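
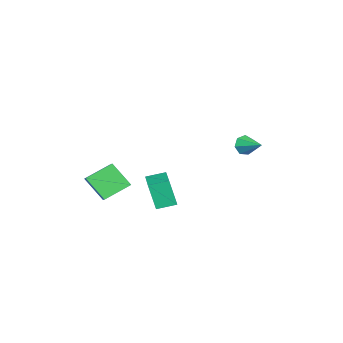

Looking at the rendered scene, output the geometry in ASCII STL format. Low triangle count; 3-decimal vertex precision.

solid 
facet normal -0.775 -0.420 -0.472
outer loop
vertex 3.563 -4.803 3.347
vertex 2.535 -3.757 4.102
vertex 3.743 -3.713 2.082
endloop
endfacet
facet normal 0.623 -0.634 -0.458
outer loop
vertex 4.425 -3.343 2.498
vertex 3.563 -4.803 3.347
vertex 3.743 -3.713 2.082
endloop
endfacet
facet normal -0.775 -0.420 -0.472
outer loop
vertex 3.743 -3.713 2.082
vertex 2.535 -3.757 4.102
vertex 2.715 -2.667 2.837
endloop
endfacet
facet normal 0.107 0.649 -0.753
outer loop
vertex 2.715 -2.667 2.837
vertex 4.425 -3.343 2.498
vertex 3.743 -3.713 2.082
endloop
endfacet
facet normal -0.107 -0.649 0.753
outer loop
vertex 3.563 -4.803 3.347
vertex 3.217 -3.387 4.518
vertex 2.535 -3.757 4.102
endloop
endfacet
facet normal 0.623 -0.634 -0.458
outer loop
vertex 4.245 -4.433 3.763
vertex 3.563 -4.803 3.347
vertex 4.425 -3.343 2.498
endloop
endfacet
facet normal -0.107 -0.649 0.753
outer loop
vertex 4.245 -4.433 3.763
vertex 3.217 -3.387 4.518
vertex 3.563 -4.803 3.347
endloop
endfacet
facet normal -0.623 0.634 0.458
outer loop
vertex 2.535 -3.757 4.102
vertex 3.217 -3.387 4.518
vertex 2.715 -2.667 2.837
endloop
endfacet
facet normal 0.107 0.649 -0.753
outer loop
vertex 3.397 -2.297 3.253
vertex 4.425 -3.343 2.498
vertex 2.715 -2.667 2.837
endloop
endfacet
facet normal -0.623 0.634 0.458
outer loop
vertex 2.715 -2.667 2.837
vertex 3.217 -3.387 4.518
vertex 3.397 -2.297 3.253
endloop
endfacet
facet normal 0.775 0.420 0.472
outer loop
vertex 3.397 -2.297 3.253
vertex 4.245 -4.433 3.763
vertex 4.425 -3.343 2.498
endloop
endfacet
facet normal 0.775 0.420 0.472
outer loop
vertex 3.217 -3.387 4.518
vertex 4.245 -4.433 3.763
vertex 3.397 -2.297 3.253
endloop
endfacet
facet normal -0.480 -0.809 -0.338
outer loop
vertex -3.546 1.097 4.116
vertex -3.758 1.453 3.565
vertex -3.183 1.08 3.641
endloop
endfacet
facet normal 0.771 -0.220 0.597
outer loop
vertex -3.546 1.097 4.116
vertex -3.183 1.08 3.641
vertex -3.062 2.627 4.055
endloop
endfacet
facet normal -0.480 -0.809 -0.338
outer loop
vertex -3.183 1.08 3.641
vertex -3.758 1.453 3.565
vertex -3.253 1.344 3.108
endloop
endfacet
facet normal 0.988 -0.038 -0.148
outer loop
vertex -3.183 1.08 3.641
vertex -3.253 1.344 3.108
vertex -3.062 2.627 4.055
endloop
endfacet
facet normal -0.481 -0.809 -0.339
outer loop
vertex -3.253 1.344 3.108
vertex -3.758 1.453 3.565
vertex -3.703 1.691 2.919
endloop
endfacet
facet normal 0.604 0.413 -0.681
outer loop
vertex -3.253 1.344 3.108
vertex -3.703 1.691 2.919
vertex -3.062 2.627 4.055
endloop
endfacet
facet normal -0.480 -0.809 -0.339
outer loop
vertex -3.703 1.691 2.919
vertex -3.758 1.453 3.565
vertex -4.195 1.858 3.217
endloop
endfacet
facet normal -0.094 0.794 -0.601
outer loop
vertex -3.703 1.691 2.919
vertex -4.195 1.858 3.217
vertex -3.062 2.627 4.055
endloop
endfacet
facet normal -0.480 -0.809 -0.338
outer loop
vertex -4.195 1.858 3.217
vertex -3.758 1.453 3.565
vertex -4.358 1.721 3.776
endloop
endfacet
facet normal -0.577 0.816 0.032
outer loop
vertex -4.195 1.858 3.217
vertex -4.358 1.721 3.776
vertex -3.062 2.627 4.055
endloop
endfacet
facet normal -0.480 -0.809 -0.338
outer loop
vertex -4.358 1.721 3.776
vertex -3.758 1.453 3.565
vertex -4.069 1.382 4.177
endloop
endfacet
facet normal -0.484 0.464 0.742
outer loop
vertex -4.358 1.721 3.776
vertex -4.069 1.382 4.177
vertex -3.062 2.627 4.055
endloop
endfacet
facet normal -0.480 -0.809 -0.338
outer loop
vertex -4.069 1.382 4.177
vertex -3.758 1.453 3.565
vertex -3.546 1.097 4.116
endloop
endfacet
facet normal 0.117 0.003 0.993
outer loop
vertex -4.069 1.382 4.177
vertex -3.546 1.097 4.116
vertex -3.062 2.627 4.055
endloop
endfacet
facet normal -0.894 -0.414 -0.173
outer loop
vertex 2.475 -1.876 3.482
vertex 1.985 -0.925 3.738
vertex 2.563 -1.405 1.903
endloop
endfacet
facet normal 0.445 -0.865 -0.233
outer loop
vertex 4.315 -0.595 2.242
vertex 2.475 -1.876 3.482
vertex 2.563 -1.405 1.903
endloop
endfacet
facet normal -0.894 -0.414 -0.173
outer loop
vertex 2.563 -1.405 1.903
vertex 1.985 -0.925 3.738
vertex 2.073 -0.454 2.159
endloop
endfacet
facet normal 0.053 0.285 -0.957
outer loop
vertex 2.073 -0.454 2.159
vertex 4.315 -0.595 2.242
vertex 2.563 -1.405 1.903
endloop
endfacet
facet normal -0.053 -0.285 0.957
outer loop
vertex 2.475 -1.876 3.482
vertex 3.737 -0.115 4.077
vertex 1.985 -0.925 3.738
endloop
endfacet
facet normal 0.445 -0.865 -0.233
outer loop
vertex 4.227 -1.066 3.821
vertex 2.475 -1.876 3.482
vertex 4.315 -0.595 2.242
endloop
endfacet
facet normal -0.053 -0.285 0.957
outer loop
vertex 4.227 -1.066 3.821
vertex 3.737 -0.115 4.077
vertex 2.475 -1.876 3.482
endloop
endfacet
facet normal -0.445 0.865 0.233
outer loop
vertex 1.985 -0.925 3.738
vertex 3.737 -0.115 4.077
vertex 2.073 -0.454 2.159
endloop
endfacet
facet normal 0.053 0.285 -0.957
outer loop
vertex 3.825 0.356 2.498
vertex 4.315 -0.595 2.242
vertex 2.073 -0.454 2.159
endloop
endfacet
facet normal -0.445 0.865 0.233
outer loop
vertex 2.073 -0.454 2.159
vertex 3.737 -0.115 4.077
vertex 3.825 0.356 2.498
endloop
endfacet
facet normal 0.894 0.414 0.173
outer loop
vertex 3.825 0.356 2.498
vertex 4.227 -1.066 3.821
vertex 4.315 -0.595 2.242
endloop
endfacet
facet normal 0.894 0.414 0.173
outer loop
vertex 3.737 -0.115 4.077
vertex 4.227 -1.066 3.821
vertex 3.825 0.356 2.498
endloop
endfacet

endsolid


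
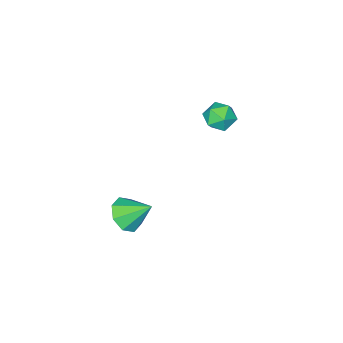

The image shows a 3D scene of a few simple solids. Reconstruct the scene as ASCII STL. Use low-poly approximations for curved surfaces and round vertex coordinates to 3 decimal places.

solid 
facet normal 0.348 -0.672 -0.654
outer loop
vertex 4.196 1.082 -2.508
vertex 3.765 1.466 -3.132
vertex 4.544 1.547 -2.801
endloop
endfacet
facet normal 0.504 0.158 0.849
outer loop
vertex 4.196 1.082 -2.508
vertex 4.544 1.547 -2.801
vertex 3.275 2.414 -2.208
endloop
endfacet
facet normal 0.348 -0.672 -0.654
outer loop
vertex 4.544 1.547 -2.801
vertex 3.765 1.466 -3.132
vertex 4.435 1.965 -3.288
endloop
endfacet
facet normal 0.637 0.649 0.415
outer loop
vertex 4.544 1.547 -2.801
vertex 4.435 1.965 -3.288
vertex 3.275 2.414 -2.208
endloop
endfacet
facet normal 0.347 -0.671 -0.655
outer loop
vertex 4.435 1.965 -3.288
vertex 3.765 1.466 -3.132
vertex 3.933 2.091 -3.683
endloop
endfacet
facet normal 0.298 0.952 -0.075
outer loop
vertex 4.435 1.965 -3.288
vertex 3.933 2.091 -3.683
vertex 3.275 2.414 -2.208
endloop
endfacet
facet normal 0.347 -0.671 -0.655
outer loop
vertex 3.933 2.091 -3.683
vertex 3.765 1.466 -3.132
vertex 3.333 1.851 -3.755
endloop
endfacet
facet normal -0.315 0.888 -0.335
outer loop
vertex 3.933 2.091 -3.683
vertex 3.333 1.851 -3.755
vertex 3.275 2.414 -2.208
endloop
endfacet
facet normal 0.346 -0.672 -0.655
outer loop
vertex 3.333 1.851 -3.755
vertex 3.765 1.466 -3.132
vertex 2.985 1.386 -3.462
endloop
endfacet
facet normal -0.842 0.496 -0.212
outer loop
vertex 3.333 1.851 -3.755
vertex 2.985 1.386 -3.462
vertex 3.275 2.414 -2.208
endloop
endfacet
facet normal 0.346 -0.672 -0.654
outer loop
vertex 2.985 1.386 -3.462
vertex 3.765 1.466 -3.132
vertex 3.094 0.968 -2.975
endloop
endfacet
facet normal -0.975 0.004 0.222
outer loop
vertex 2.985 1.386 -3.462
vertex 3.094 0.968 -2.975
vertex 3.275 2.414 -2.208
endloop
endfacet
facet normal 0.346 -0.672 -0.654
outer loop
vertex 3.094 0.968 -2.975
vertex 3.765 1.466 -3.132
vertex 3.596 0.842 -2.58
endloop
endfacet
facet normal -0.635 -0.298 0.712
outer loop
vertex 3.094 0.968 -2.975
vertex 3.596 0.842 -2.58
vertex 3.275 2.414 -2.208
endloop
endfacet
facet normal 0.347 -0.672 -0.654
outer loop
vertex 3.596 0.842 -2.58
vertex 3.765 1.466 -3.132
vertex 4.196 1.082 -2.508
endloop
endfacet
facet normal -0.023 -0.235 0.972
outer loop
vertex 3.596 0.842 -2.58
vertex 4.196 1.082 -2.508
vertex 3.275 2.414 -2.208
endloop
endfacet
facet normal -0.740 -0.669 0.064
outer loop
vertex -2.116 1.311 -0.168
vertex -1.698 0.81 -0.572
vertex -1.645 0.825 0.194
endloop
endfacet
facet normal -0.735 -0.239 0.635
outer loop
vertex -2.116 1.311 -0.168
vertex -1.645 0.825 0.194
vertex -1.688 1.558 0.42
endloop
endfacet
facet normal -0.806 0.432 0.405
outer loop
vertex -2.116 1.311 -0.168
vertex -1.688 1.558 0.42
vertex -1.768 1.995 -0.206
endloop
endfacet
facet normal -0.855 0.418 -0.307
outer loop
vertex -2.116 1.311 -0.168
vertex -1.768 1.995 -0.206
vertex -1.774 1.532 -0.819
endloop
endfacet
facet normal -0.815 -0.263 -0.517
outer loop
vertex -2.116 1.311 -0.168
vertex -1.774 1.532 -0.819
vertex -1.698 0.81 -0.572
endloop
endfacet
facet normal -0.096 -0.298 0.950
outer loop
vertex -1.688 1.558 0.42
vertex -1.645 0.825 0.194
vertex -1.006 1.208 0.379
endloop
endfacet
facet normal -0.107 -0.994 0.027
outer loop
vertex -1.645 0.825 0.194
vertex -1.698 0.81 -0.572
vertex -1.012 0.745 -0.234
endloop
endfacet
facet normal -0.228 -0.337 -0.914
outer loop
vertex -1.698 0.81 -0.572
vertex -1.774 1.532 -0.819
vertex -1.092 1.182 -0.86
endloop
endfacet
facet normal -0.292 0.765 -0.575
outer loop
vertex -1.774 1.532 -0.819
vertex -1.768 1.995 -0.206
vertex -1.135 1.915 -0.634
endloop
endfacet
facet normal -0.210 0.789 0.578
outer loop
vertex -1.768 1.995 -0.206
vertex -1.688 1.558 0.42
vertex -1.082 1.93 0.132
endloop
endfacet
facet normal 0.855 -0.418 0.307
outer loop
vertex -0.664 1.429 -0.272
vertex -1.006 1.208 0.379
vertex -1.012 0.745 -0.234
endloop
endfacet
facet normal 0.806 -0.432 -0.405
outer loop
vertex -0.664 1.429 -0.272
vertex -1.012 0.745 -0.234
vertex -1.092 1.182 -0.86
endloop
endfacet
facet normal 0.735 0.239 -0.635
outer loop
vertex -0.664 1.429 -0.272
vertex -1.092 1.182 -0.86
vertex -1.135 1.915 -0.634
endloop
endfacet
facet normal 0.740 0.669 -0.064
outer loop
vertex -0.664 1.429 -0.272
vertex -1.135 1.915 -0.634
vertex -1.082 1.93 0.132
endloop
endfacet
facet normal 0.815 0.263 0.517
outer loop
vertex -0.664 1.429 -0.272
vertex -1.082 1.93 0.132
vertex -1.006 1.208 0.379
endloop
endfacet
facet normal 0.292 -0.765 0.575
outer loop
vertex -1.012 0.745 -0.234
vertex -1.006 1.208 0.379
vertex -1.645 0.825 0.194
endloop
endfacet
facet normal 0.210 -0.789 -0.578
outer loop
vertex -1.092 1.182 -0.86
vertex -1.012 0.745 -0.234
vertex -1.698 0.81 -0.572
endloop
endfacet
facet normal 0.096 0.298 -0.950
outer loop
vertex -1.135 1.915 -0.634
vertex -1.092 1.182 -0.86
vertex -1.774 1.532 -0.819
endloop
endfacet
facet normal 0.107 0.994 -0.027
outer loop
vertex -1.082 1.93 0.132
vertex -1.135 1.915 -0.634
vertex -1.768 1.995 -0.206
endloop
endfacet
facet normal 0.228 0.337 0.914
outer loop
vertex -1.006 1.208 0.379
vertex -1.082 1.93 0.132
vertex -1.688 1.558 0.42
endloop
endfacet

endsolid


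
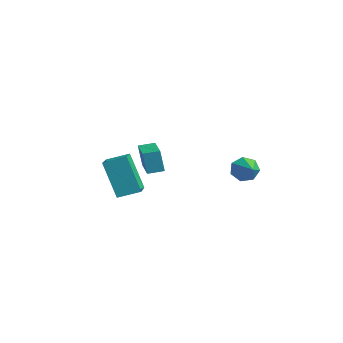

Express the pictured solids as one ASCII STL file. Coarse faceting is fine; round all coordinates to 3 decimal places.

solid 
facet normal -0.932 0.361 -0.039
outer loop
vertex 0.371 -1.423 -1.326
vertex 0.662 -0.657 -1.195
vertex 0.49 -1.252 -2.589
endloop
endfacet
facet normal -0.350 -0.923 -0.158
outer loop
vertex 2.018 -1.843 -2.525
vertex 0.371 -1.423 -1.326
vertex 0.49 -1.252 -2.589
endloop
endfacet
facet normal -0.932 0.361 -0.039
outer loop
vertex 0.49 -1.252 -2.589
vertex 0.662 -0.657 -1.195
vertex 0.781 -0.486 -2.458
endloop
endfacet
facet normal 0.093 0.133 -0.987
outer loop
vertex 0.781 -0.486 -2.458
vertex 2.018 -1.843 -2.525
vertex 0.49 -1.252 -2.589
endloop
endfacet
facet normal -0.093 -0.133 0.987
outer loop
vertex 0.371 -1.423 -1.326
vertex 2.19 -1.248 -1.131
vertex 0.662 -0.657 -1.195
endloop
endfacet
facet normal -0.350 -0.923 -0.158
outer loop
vertex 1.899 -2.014 -1.262
vertex 0.371 -1.423 -1.326
vertex 2.018 -1.843 -2.525
endloop
endfacet
facet normal -0.093 -0.133 0.987
outer loop
vertex 1.899 -2.014 -1.262
vertex 2.19 -1.248 -1.131
vertex 0.371 -1.423 -1.326
endloop
endfacet
facet normal 0.350 0.923 0.158
outer loop
vertex 0.662 -0.657 -1.195
vertex 2.19 -1.248 -1.131
vertex 0.781 -0.486 -2.458
endloop
endfacet
facet normal 0.093 0.133 -0.987
outer loop
vertex 2.309 -1.077 -2.394
vertex 2.018 -1.843 -2.525
vertex 0.781 -0.486 -2.458
endloop
endfacet
facet normal 0.350 0.923 0.158
outer loop
vertex 0.781 -0.486 -2.458
vertex 2.19 -1.248 -1.131
vertex 2.309 -1.077 -2.394
endloop
endfacet
facet normal 0.932 -0.361 0.039
outer loop
vertex 2.309 -1.077 -2.394
vertex 1.899 -2.014 -1.262
vertex 2.018 -1.843 -2.525
endloop
endfacet
facet normal 0.932 -0.361 0.039
outer loop
vertex 2.19 -1.248 -1.131
vertex 1.899 -2.014 -1.262
vertex 2.309 -1.077 -2.394
endloop
endfacet
facet normal -0.810 0.533 -0.244
outer loop
vertex 1.122 -3.517 -1.599
vertex 1.648 -2.55 -1.232
vertex 1.919 -3.206 -3.561
endloop
endfacet
facet normal -0.453 -0.833 -0.316
outer loop
vertex 3.352 -4.15 -3.128
vertex 1.122 -3.517 -1.599
vertex 1.919 -3.206 -3.561
endloop
endfacet
facet normal -0.810 0.533 -0.244
outer loop
vertex 1.919 -3.206 -3.561
vertex 1.648 -2.55 -1.232
vertex 2.444 -2.239 -3.194
endloop
endfacet
facet normal 0.373 0.145 -0.916
outer loop
vertex 2.444 -2.239 -3.194
vertex 3.352 -4.15 -3.128
vertex 1.919 -3.206 -3.561
endloop
endfacet
facet normal -0.373 -0.145 0.917
outer loop
vertex 1.122 -3.517 -1.599
vertex 3.081 -3.494 -0.799
vertex 1.648 -2.55 -1.232
endloop
endfacet
facet normal -0.453 -0.833 -0.316
outer loop
vertex 2.556 -4.461 -1.166
vertex 1.122 -3.517 -1.599
vertex 3.352 -4.15 -3.128
endloop
endfacet
facet normal -0.373 -0.146 0.917
outer loop
vertex 2.556 -4.461 -1.166
vertex 3.081 -3.494 -0.799
vertex 1.122 -3.517 -1.599
endloop
endfacet
facet normal 0.453 0.833 0.316
outer loop
vertex 1.648 -2.55 -1.232
vertex 3.081 -3.494 -0.799
vertex 2.444 -2.239 -3.194
endloop
endfacet
facet normal 0.372 0.145 -0.917
outer loop
vertex 3.878 -3.183 -2.761
vertex 3.352 -4.15 -3.128
vertex 2.444 -2.239 -3.194
endloop
endfacet
facet normal 0.453 0.833 0.316
outer loop
vertex 2.444 -2.239 -3.194
vertex 3.081 -3.494 -0.799
vertex 3.878 -3.183 -2.761
endloop
endfacet
facet normal 0.810 -0.533 0.244
outer loop
vertex 3.878 -3.183 -2.761
vertex 2.556 -4.461 -1.166
vertex 3.352 -4.15 -3.128
endloop
endfacet
facet normal 0.810 -0.533 0.245
outer loop
vertex 3.081 -3.494 -0.799
vertex 2.556 -4.461 -1.166
vertex 3.878 -3.183 -2.761
endloop
endfacet
facet normal -0.919 0.226 -0.323
outer loop
vertex 3.704 2.923 -3.26
vertex 3.412 2.624 -2.637
vertex 3.629 3.332 -2.76
endloop
endfacet
facet normal 0.762 0.552 -0.337
outer loop
vertex 3.704 2.923 -3.26
vertex 3.629 3.332 -2.76
vertex 4.588 2.336 -2.223
endloop
endfacet
facet normal -0.919 0.226 -0.323
outer loop
vertex 3.629 3.332 -2.76
vertex 3.412 2.624 -2.637
vertex 3.39 3.208 -2.167
endloop
endfacet
facet normal 0.556 0.740 0.379
outer loop
vertex 3.629 3.332 -2.76
vertex 3.39 3.208 -2.167
vertex 4.588 2.336 -2.223
endloop
endfacet
facet normal -0.919 0.226 -0.324
outer loop
vertex 3.39 3.208 -2.167
vertex 3.412 2.624 -2.637
vertex 3.167 2.645 -1.928
endloop
endfacet
facet normal 0.255 0.291 0.922
outer loop
vertex 3.39 3.208 -2.167
vertex 3.167 2.645 -1.928
vertex 4.588 2.336 -2.223
endloop
endfacet
facet normal -0.919 0.225 -0.324
outer loop
vertex 3.167 2.645 -1.928
vertex 3.412 2.624 -2.637
vertex 3.129 2.066 -2.223
endloop
endfacet
facet normal 0.085 -0.457 0.886
outer loop
vertex 3.167 2.645 -1.928
vertex 3.129 2.066 -2.223
vertex 4.588 2.336 -2.223
endloop
endfacet
facet normal -0.919 0.226 -0.324
outer loop
vertex 3.129 2.066 -2.223
vertex 3.412 2.624 -2.637
vertex 3.304 1.908 -2.83
endloop
endfacet
facet normal 0.174 -0.940 0.295
outer loop
vertex 3.129 2.066 -2.223
vertex 3.304 1.908 -2.83
vertex 4.588 2.336 -2.223
endloop
endfacet
facet normal -0.919 0.226 -0.324
outer loop
vertex 3.304 1.908 -2.83
vertex 3.412 2.624 -2.637
vertex 3.56 2.289 -3.291
endloop
endfacet
facet normal 0.455 -0.794 -0.403
outer loop
vertex 3.304 1.908 -2.83
vertex 3.56 2.289 -3.291
vertex 4.588 2.336 -2.223
endloop
endfacet
facet normal -0.919 0.225 -0.323
outer loop
vertex 3.56 2.289 -3.291
vertex 3.412 2.624 -2.637
vertex 3.704 2.923 -3.26
endloop
endfacet
facet normal 0.717 -0.129 -0.685
outer loop
vertex 3.56 2.289 -3.291
vertex 3.704 2.923 -3.26
vertex 4.588 2.336 -2.223
endloop
endfacet

endsolid


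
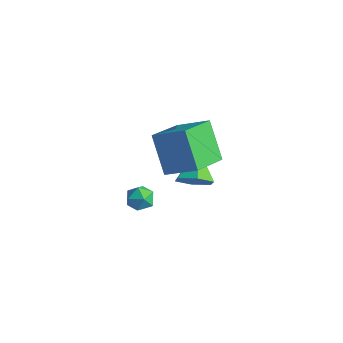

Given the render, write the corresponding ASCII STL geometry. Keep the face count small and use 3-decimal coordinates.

solid 
facet normal -0.923 0.382 -0.039
outer loop
vertex -4.299 1.066 -4.282
vertex -4.483 0.689 -3.626
vertex -4.187 1.408 -3.592
endloop
endfacet
facet normal -0.452 0.826 -0.336
outer loop
vertex -4.299 1.066 -4.282
vertex -4.187 1.408 -3.592
vertex -3.65 1.474 -4.151
endloop
endfacet
facet normal -0.125 0.478 -0.869
outer loop
vertex -4.299 1.066 -4.282
vertex -3.65 1.474 -4.151
vertex -3.613 0.795 -4.53
endloop
endfacet
facet normal -0.397 -0.180 -0.900
outer loop
vertex -4.299 1.066 -4.282
vertex -3.613 0.795 -4.53
vertex -4.128 0.31 -4.206
endloop
endfacet
facet normal -0.890 -0.240 -0.388
outer loop
vertex -4.299 1.066 -4.282
vertex -4.128 0.31 -4.206
vertex -4.483 0.689 -3.626
endloop
endfacet
facet normal 0.039 0.987 0.154
outer loop
vertex -3.65 1.474 -4.151
vertex -4.187 1.408 -3.592
vertex -3.432 1.35 -3.414
endloop
endfacet
facet normal -0.724 0.268 0.636
outer loop
vertex -4.187 1.408 -3.592
vertex -4.483 0.689 -3.626
vertex -3.947 0.865 -3.09
endloop
endfacet
facet normal -0.669 -0.739 0.074
outer loop
vertex -4.483 0.689 -3.626
vertex -4.128 0.31 -4.206
vertex -3.91 0.186 -3.469
endloop
endfacet
facet normal 0.129 -0.642 -0.756
outer loop
vertex -4.128 0.31 -4.206
vertex -3.613 0.795 -4.53
vertex -3.373 0.252 -4.028
endloop
endfacet
facet normal 0.566 0.425 -0.706
outer loop
vertex -3.613 0.795 -4.53
vertex -3.65 1.474 -4.151
vertex -3.077 0.971 -3.994
endloop
endfacet
facet normal 0.397 0.180 0.900
outer loop
vertex -3.261 0.594 -3.338
vertex -3.432 1.35 -3.414
vertex -3.947 0.865 -3.09
endloop
endfacet
facet normal 0.125 -0.478 0.869
outer loop
vertex -3.261 0.594 -3.338
vertex -3.947 0.865 -3.09
vertex -3.91 0.186 -3.469
endloop
endfacet
facet normal 0.452 -0.826 0.336
outer loop
vertex -3.261 0.594 -3.338
vertex -3.91 0.186 -3.469
vertex -3.373 0.252 -4.028
endloop
endfacet
facet normal 0.923 -0.382 0.039
outer loop
vertex -3.261 0.594 -3.338
vertex -3.373 0.252 -4.028
vertex -3.077 0.971 -3.994
endloop
endfacet
facet normal 0.890 0.240 0.388
outer loop
vertex -3.261 0.594 -3.338
vertex -3.077 0.971 -3.994
vertex -3.432 1.35 -3.414
endloop
endfacet
facet normal -0.129 0.642 0.756
outer loop
vertex -3.947 0.865 -3.09
vertex -3.432 1.35 -3.414
vertex -4.187 1.408 -3.592
endloop
endfacet
facet normal -0.566 -0.425 0.706
outer loop
vertex -3.91 0.186 -3.469
vertex -3.947 0.865 -3.09
vertex -4.483 0.689 -3.626
endloop
endfacet
facet normal -0.039 -0.987 -0.154
outer loop
vertex -3.373 0.252 -4.028
vertex -3.91 0.186 -3.469
vertex -4.128 0.31 -4.206
endloop
endfacet
facet normal 0.724 -0.268 -0.636
outer loop
vertex -3.077 0.971 -3.994
vertex -3.373 0.252 -4.028
vertex -3.613 0.795 -4.53
endloop
endfacet
facet normal 0.669 0.739 -0.074
outer loop
vertex -3.432 1.35 -3.414
vertex -3.077 0.971 -3.994
vertex -3.65 1.474 -4.151
endloop
endfacet
facet normal -0.789 -0.342 -0.511
outer loop
vertex -2.583 0.476 2.213
vertex -2.891 2.382 1.413
vertex -1.288 -0.015 0.542
endloop
endfacet
facet normal 0.148 -0.912 0.383
outer loop
vertex 0.171 0.618 1.487
vertex -2.583 0.476 2.213
vertex -1.288 -0.015 0.542
endloop
endfacet
facet normal -0.789 -0.342 -0.510
outer loop
vertex -1.288 -0.015 0.542
vertex -2.891 2.382 1.413
vertex -1.597 1.891 -0.258
endloop
endfacet
facet normal 0.597 -0.226 -0.770
outer loop
vertex -1.597 1.891 -0.258
vertex 0.171 0.618 1.487
vertex -1.288 -0.015 0.542
endloop
endfacet
facet normal -0.597 0.227 0.770
outer loop
vertex -2.583 0.476 2.213
vertex -1.432 3.015 2.358
vertex -2.891 2.382 1.413
endloop
endfacet
facet normal 0.148 -0.912 0.382
outer loop
vertex -1.123 1.109 3.158
vertex -2.583 0.476 2.213
vertex 0.171 0.618 1.487
endloop
endfacet
facet normal -0.597 0.226 0.770
outer loop
vertex -1.123 1.109 3.158
vertex -1.432 3.015 2.358
vertex -2.583 0.476 2.213
endloop
endfacet
facet normal -0.148 0.912 -0.383
outer loop
vertex -2.891 2.382 1.413
vertex -1.432 3.015 2.358
vertex -1.597 1.891 -0.258
endloop
endfacet
facet normal 0.597 -0.227 -0.770
outer loop
vertex -0.137 2.524 0.687
vertex 0.171 0.618 1.487
vertex -1.597 1.891 -0.258
endloop
endfacet
facet normal -0.148 0.912 -0.383
outer loop
vertex -1.597 1.891 -0.258
vertex -1.432 3.015 2.358
vertex -0.137 2.524 0.687
endloop
endfacet
facet normal 0.789 0.342 0.511
outer loop
vertex -0.137 2.524 0.687
vertex -1.123 1.109 3.158
vertex 0.171 0.618 1.487
endloop
endfacet
facet normal 0.789 0.342 0.511
outer loop
vertex -1.432 3.015 2.358
vertex -1.123 1.109 3.158
vertex -0.137 2.524 0.687
endloop
endfacet
facet normal 0.521 -0.656 -0.546
outer loop
vertex -0.885 1.69 -0.721
vertex -1.355 1.98 -1.518
vertex -0.53 2.417 -1.255
endloop
endfacet
facet normal 0.488 0.349 0.800
outer loop
vertex -0.885 1.69 -0.721
vertex -0.53 2.417 -1.255
vertex -2.325 3.2 -0.502
endloop
endfacet
facet normal 0.521 -0.655 -0.547
outer loop
vertex -0.53 2.417 -1.255
vertex -1.355 1.98 -1.518
vertex -1.0 2.708 -2.052
endloop
endfacet
facet normal 0.426 0.901 0.078
outer loop
vertex -0.53 2.417 -1.255
vertex -1.0 2.708 -2.052
vertex -2.325 3.2 -0.502
endloop
endfacet
facet normal 0.521 -0.655 -0.547
outer loop
vertex -1.0 2.708 -2.052
vertex -1.355 1.98 -1.518
vertex -1.825 2.271 -2.315
endloop
endfacet
facet normal -0.277 0.822 -0.498
outer loop
vertex -1.0 2.708 -2.052
vertex -1.825 2.271 -2.315
vertex -2.325 3.2 -0.502
endloop
endfacet
facet normal 0.521 -0.655 -0.547
outer loop
vertex -1.825 2.271 -2.315
vertex -1.355 1.98 -1.518
vertex -2.18 1.543 -1.781
endloop
endfacet
facet normal -0.917 0.190 -0.350
outer loop
vertex -1.825 2.271 -2.315
vertex -2.18 1.543 -1.781
vertex -2.325 3.2 -0.502
endloop
endfacet
facet normal 0.521 -0.656 -0.546
outer loop
vertex -2.18 1.543 -1.781
vertex -1.355 1.98 -1.518
vertex -1.71 1.253 -0.984
endloop
endfacet
facet normal -0.855 -0.362 0.372
outer loop
vertex -2.18 1.543 -1.781
vertex -1.71 1.253 -0.984
vertex -2.325 3.2 -0.502
endloop
endfacet
facet normal 0.521 -0.656 -0.546
outer loop
vertex -1.71 1.253 -0.984
vertex -1.355 1.98 -1.518
vertex -0.885 1.69 -0.721
endloop
endfacet
facet normal -0.152 -0.283 0.947
outer loop
vertex -1.71 1.253 -0.984
vertex -0.885 1.69 -0.721
vertex -2.325 3.2 -0.502
endloop
endfacet

endsolid


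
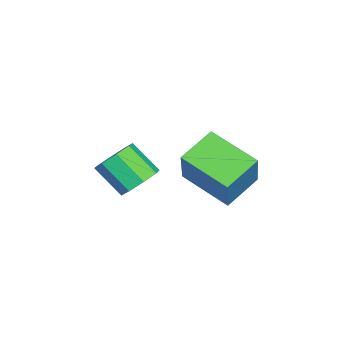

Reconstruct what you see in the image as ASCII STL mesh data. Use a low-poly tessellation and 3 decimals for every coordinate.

solid 
facet normal 0.269 0.691 -0.672
outer loop
vertex -1.358 -1.412 -0.838
vertex -1.829 -0.903 -0.503
vertex -1.09 -1.103 -0.413
endloop
endfacet
facet normal 0.849 -0.498 -0.173
outer loop
vertex -1.358 -1.412 -0.838
vertex -1.09 -1.103 -0.413
vertex -1.721 -2.345 0.067
endloop
endfacet
facet normal 0.849 -0.499 -0.174
outer loop
vertex -1.721 -2.345 0.067
vertex -1.09 -1.103 -0.413
vertex -1.453 -2.037 0.492
endloop
endfacet
facet normal -0.268 -0.692 0.670
outer loop
vertex -1.721 -2.345 0.067
vertex -1.453 -2.037 0.492
vertex -2.191 -1.837 0.403
endloop
endfacet
facet normal 0.269 0.691 -0.671
outer loop
vertex -1.09 -1.103 -0.413
vertex -1.829 -0.903 -0.503
vertex -1.255 -0.678 -0.041
endloop
endfacet
facet normal 0.921 0.018 0.388
outer loop
vertex -1.09 -1.103 -0.413
vertex -1.255 -0.678 -0.041
vertex -1.453 -2.037 0.492
endloop
endfacet
facet normal 0.922 0.018 0.388
outer loop
vertex -1.453 -2.037 0.492
vertex -1.255 -0.678 -0.041
vertex -1.618 -1.611 0.865
endloop
endfacet
facet normal -0.268 -0.691 0.671
outer loop
vertex -1.453 -2.037 0.492
vertex -1.618 -1.611 0.865
vertex -2.191 -1.837 0.403
endloop
endfacet
facet normal 0.269 0.691 -0.671
outer loop
vertex -1.255 -0.678 -0.041
vertex -1.829 -0.903 -0.503
vertex -1.756 -0.384 0.061
endloop
endfacet
facet normal 0.454 0.523 0.721
outer loop
vertex -1.255 -0.678 -0.041
vertex -1.756 -0.384 0.061
vertex -1.618 -1.611 0.865
endloop
endfacet
facet normal 0.453 0.524 0.721
outer loop
vertex -1.618 -1.611 0.865
vertex -1.756 -0.384 0.061
vertex -2.119 -1.318 0.967
endloop
endfacet
facet normal -0.268 -0.692 0.671
outer loop
vertex -1.618 -1.611 0.865
vertex -2.119 -1.318 0.967
vertex -2.191 -1.837 0.403
endloop
endfacet
facet normal 0.268 0.691 -0.671
outer loop
vertex -1.756 -0.384 0.061
vertex -1.829 -0.903 -0.503
vertex -2.299 -0.395 -0.167
endloop
endfacet
facet normal -0.280 0.722 0.632
outer loop
vertex -1.756 -0.384 0.061
vertex -2.299 -0.395 -0.167
vertex -2.119 -1.318 0.967
endloop
endfacet
facet normal -0.280 0.722 0.632
outer loop
vertex -2.119 -1.318 0.967
vertex -2.299 -0.395 -0.167
vertex -2.662 -1.328 0.738
endloop
endfacet
facet normal -0.270 -0.691 0.670
outer loop
vertex -2.119 -1.318 0.967
vertex -2.662 -1.328 0.738
vertex -2.191 -1.837 0.403
endloop
endfacet
facet normal 0.268 0.692 -0.670
outer loop
vertex -2.299 -0.395 -0.167
vertex -1.829 -0.903 -0.503
vertex -2.567 -0.703 -0.592
endloop
endfacet
facet normal -0.849 0.499 0.174
outer loop
vertex -2.299 -0.395 -0.167
vertex -2.567 -0.703 -0.592
vertex -2.662 -1.328 0.738
endloop
endfacet
facet normal -0.850 0.498 0.173
outer loop
vertex -2.662 -1.328 0.738
vertex -2.567 -0.703 -0.592
vertex -2.93 -1.637 0.313
endloop
endfacet
facet normal -0.269 -0.691 0.672
outer loop
vertex -2.662 -1.328 0.738
vertex -2.93 -1.637 0.313
vertex -2.191 -1.837 0.403
endloop
endfacet
facet normal 0.268 0.691 -0.671
outer loop
vertex -2.567 -0.703 -0.592
vertex -1.829 -0.903 -0.503
vertex -2.402 -1.129 -0.965
endloop
endfacet
facet normal -0.922 -0.017 -0.388
outer loop
vertex -2.567 -0.703 -0.592
vertex -2.402 -1.129 -0.965
vertex -2.93 -1.637 0.313
endloop
endfacet
facet normal -0.922 -0.018 -0.388
outer loop
vertex -2.93 -1.637 0.313
vertex -2.402 -1.129 -0.965
vertex -2.765 -2.062 -0.059
endloop
endfacet
facet normal -0.269 -0.691 0.671
outer loop
vertex -2.93 -1.637 0.313
vertex -2.765 -2.062 -0.059
vertex -2.191 -1.837 0.403
endloop
endfacet
facet normal 0.268 0.692 -0.671
outer loop
vertex -2.402 -1.129 -0.965
vertex -1.829 -0.903 -0.503
vertex -1.901 -1.422 -1.067
endloop
endfacet
facet normal -0.453 -0.524 -0.721
outer loop
vertex -2.402 -1.129 -0.965
vertex -1.901 -1.422 -1.067
vertex -2.765 -2.062 -0.059
endloop
endfacet
facet normal -0.454 -0.523 -0.721
outer loop
vertex -2.765 -2.062 -0.059
vertex -1.901 -1.422 -1.067
vertex -2.264 -2.356 -0.161
endloop
endfacet
facet normal -0.269 -0.691 0.671
outer loop
vertex -2.765 -2.062 -0.059
vertex -2.264 -2.356 -0.161
vertex -2.191 -1.837 0.403
endloop
endfacet
facet normal 0.270 0.691 -0.670
outer loop
vertex -1.901 -1.422 -1.067
vertex -1.829 -0.903 -0.503
vertex -1.358 -1.412 -0.838
endloop
endfacet
facet normal 0.280 -0.722 -0.632
outer loop
vertex -1.901 -1.422 -1.067
vertex -1.358 -1.412 -0.838
vertex -2.264 -2.356 -0.161
endloop
endfacet
facet normal 0.280 -0.722 -0.632
outer loop
vertex -2.264 -2.356 -0.161
vertex -1.358 -1.412 -0.838
vertex -1.721 -2.345 0.067
endloop
endfacet
facet normal -0.268 -0.691 0.671
outer loop
vertex -2.264 -2.356 -0.161
vertex -1.721 -2.345 0.067
vertex -2.191 -1.837 0.403
endloop
endfacet
facet normal -0.534 -0.073 -0.842
outer loop
vertex -2.136 0.362 -0.239
vertex -3.182 1.113 0.359
vertex -1.364 1.935 -0.864
endloop
endfacet
facet normal 0.737 -0.529 -0.421
outer loop
vertex -0.398 2.067 0.661
vertex -2.136 0.362 -0.239
vertex -1.364 1.935 -0.864
endloop
endfacet
facet normal -0.534 -0.073 -0.842
outer loop
vertex -1.364 1.935 -0.864
vertex -3.182 1.113 0.359
vertex -2.41 2.686 -0.266
endloop
endfacet
facet normal 0.415 0.846 -0.336
outer loop
vertex -2.41 2.686 -0.266
vertex -0.398 2.067 0.661
vertex -1.364 1.935 -0.864
endloop
endfacet
facet normal -0.415 -0.846 0.336
outer loop
vertex -2.136 0.362 -0.239
vertex -2.216 1.245 1.884
vertex -3.182 1.113 0.359
endloop
endfacet
facet normal 0.737 -0.529 -0.421
outer loop
vertex -1.17 0.494 1.286
vertex -2.136 0.362 -0.239
vertex -0.398 2.067 0.661
endloop
endfacet
facet normal -0.415 -0.846 0.336
outer loop
vertex -1.17 0.494 1.286
vertex -2.216 1.245 1.884
vertex -2.136 0.362 -0.239
endloop
endfacet
facet normal -0.737 0.529 0.421
outer loop
vertex -3.182 1.113 0.359
vertex -2.216 1.245 1.884
vertex -2.41 2.686 -0.266
endloop
endfacet
facet normal 0.415 0.846 -0.336
outer loop
vertex -1.444 2.818 1.259
vertex -0.398 2.067 0.661
vertex -2.41 2.686 -0.266
endloop
endfacet
facet normal -0.737 0.529 0.421
outer loop
vertex -2.41 2.686 -0.266
vertex -2.216 1.245 1.884
vertex -1.444 2.818 1.259
endloop
endfacet
facet normal 0.534 0.073 0.842
outer loop
vertex -1.444 2.818 1.259
vertex -1.17 0.494 1.286
vertex -0.398 2.067 0.661
endloop
endfacet
facet normal 0.534 0.073 0.842
outer loop
vertex -2.216 1.245 1.884
vertex -1.17 0.494 1.286
vertex -1.444 2.818 1.259
endloop
endfacet

endsolid


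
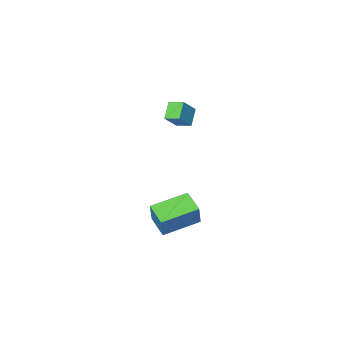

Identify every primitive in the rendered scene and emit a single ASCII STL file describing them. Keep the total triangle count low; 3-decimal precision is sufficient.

solid 
facet normal -0.971 0.122 0.204
outer loop
vertex 1.993 -1.646 -1.48
vertex 2.065 -0.419 -1.871
vertex 1.663 -2.051 -2.811
endloop
endfacet
facet normal -0.056 -0.951 0.303
outer loop
vertex 3.655 -2.301 -3.229
vertex 1.993 -1.646 -1.48
vertex 1.663 -2.051 -2.811
endloop
endfacet
facet normal -0.971 0.122 0.204
outer loop
vertex 1.663 -2.051 -2.811
vertex 2.065 -0.419 -1.871
vertex 1.735 -0.824 -3.203
endloop
endfacet
facet normal -0.231 -0.284 -0.931
outer loop
vertex 1.735 -0.824 -3.203
vertex 3.655 -2.301 -3.229
vertex 1.663 -2.051 -2.811
endloop
endfacet
facet normal 0.231 0.283 0.931
outer loop
vertex 1.993 -1.646 -1.48
vertex 4.057 -0.669 -2.289
vertex 2.065 -0.419 -1.871
endloop
endfacet
facet normal -0.056 -0.951 0.303
outer loop
vertex 3.985 -1.896 -1.897
vertex 1.993 -1.646 -1.48
vertex 3.655 -2.301 -3.229
endloop
endfacet
facet normal 0.230 0.284 0.931
outer loop
vertex 3.985 -1.896 -1.897
vertex 4.057 -0.669 -2.289
vertex 1.993 -1.646 -1.48
endloop
endfacet
facet normal 0.056 0.951 -0.303
outer loop
vertex 2.065 -0.419 -1.871
vertex 4.057 -0.669 -2.289
vertex 1.735 -0.824 -3.203
endloop
endfacet
facet normal -0.230 -0.283 -0.931
outer loop
vertex 3.727 -1.074 -3.62
vertex 3.655 -2.301 -3.229
vertex 1.735 -0.824 -3.203
endloop
endfacet
facet normal 0.056 0.951 -0.303
outer loop
vertex 1.735 -0.824 -3.203
vertex 4.057 -0.669 -2.289
vertex 3.727 -1.074 -3.62
endloop
endfacet
facet normal 0.971 -0.122 -0.204
outer loop
vertex 3.727 -1.074 -3.62
vertex 3.985 -1.896 -1.897
vertex 3.655 -2.301 -3.229
endloop
endfacet
facet normal 0.971 -0.122 -0.204
outer loop
vertex 4.057 -0.669 -2.289
vertex 3.985 -1.896 -1.897
vertex 3.727 -1.074 -3.62
endloop
endfacet
facet normal -0.514 0.809 0.285
outer loop
vertex 1.732 -2.512 4.555
vertex 2.315 -1.912 3.903
vertex 0.948 -2.701 3.68
endloop
endfacet
facet normal -0.549 -0.567 0.614
outer loop
vertex 1.385 -3.388 3.437
vertex 1.732 -2.512 4.555
vertex 0.948 -2.701 3.68
endloop
endfacet
facet normal -0.514 0.809 0.286
outer loop
vertex 0.948 -2.701 3.68
vertex 2.315 -1.912 3.903
vertex 1.531 -2.1 3.028
endloop
endfacet
facet normal -0.659 -0.159 -0.735
outer loop
vertex 1.531 -2.1 3.028
vertex 1.385 -3.388 3.437
vertex 0.948 -2.701 3.68
endloop
endfacet
facet normal 0.659 0.159 0.735
outer loop
vertex 1.732 -2.512 4.555
vertex 2.752 -2.599 3.66
vertex 2.315 -1.912 3.903
endloop
endfacet
facet normal -0.550 -0.566 0.614
outer loop
vertex 2.169 -3.2 4.312
vertex 1.732 -2.512 4.555
vertex 1.385 -3.388 3.437
endloop
endfacet
facet normal 0.659 0.159 0.735
outer loop
vertex 2.169 -3.2 4.312
vertex 2.752 -2.599 3.66
vertex 1.732 -2.512 4.555
endloop
endfacet
facet normal 0.549 0.567 -0.614
outer loop
vertex 2.315 -1.912 3.903
vertex 2.752 -2.599 3.66
vertex 1.531 -2.1 3.028
endloop
endfacet
facet normal -0.659 -0.159 -0.735
outer loop
vertex 1.968 -2.788 2.785
vertex 1.385 -3.388 3.437
vertex 1.531 -2.1 3.028
endloop
endfacet
facet normal 0.549 0.566 -0.615
outer loop
vertex 1.531 -2.1 3.028
vertex 2.752 -2.599 3.66
vertex 1.968 -2.788 2.785
endloop
endfacet
facet normal 0.513 -0.809 -0.286
outer loop
vertex 1.968 -2.788 2.785
vertex 2.169 -3.2 4.312
vertex 1.385 -3.388 3.437
endloop
endfacet
facet normal 0.514 -0.809 -0.286
outer loop
vertex 2.752 -2.599 3.66
vertex 2.169 -3.2 4.312
vertex 1.968 -2.788 2.785
endloop
endfacet

endsolid


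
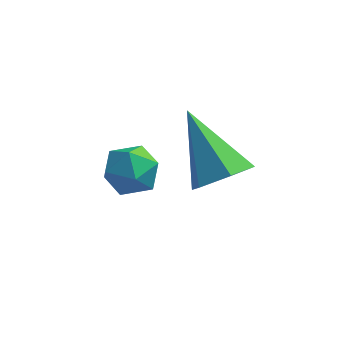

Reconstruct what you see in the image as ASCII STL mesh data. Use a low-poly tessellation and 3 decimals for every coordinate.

solid 
facet normal 0.553 -0.498 -0.668
outer loop
vertex 4.73 -3.031 -0.692
vertex 4.435 -2.538 -1.304
vertex 5.132 -2.321 -0.889
endloop
endfacet
facet normal 0.461 -0.015 0.887
outer loop
vertex 4.73 -3.031 -0.692
vertex 5.132 -2.321 -0.889
vertex 3.285 -1.502 0.084
endloop
endfacet
facet normal 0.553 -0.499 -0.668
outer loop
vertex 5.132 -2.321 -0.889
vertex 4.435 -2.538 -1.304
vertex 4.837 -1.827 -1.502
endloop
endfacet
facet normal 0.531 0.766 0.362
outer loop
vertex 5.132 -2.321 -0.889
vertex 4.837 -1.827 -1.502
vertex 3.285 -1.502 0.084
endloop
endfacet
facet normal 0.553 -0.499 -0.667
outer loop
vertex 4.837 -1.827 -1.502
vertex 4.435 -2.538 -1.304
vertex 4.14 -2.045 -1.917
endloop
endfacet
facet normal -0.114 0.945 -0.305
outer loop
vertex 4.837 -1.827 -1.502
vertex 4.14 -2.045 -1.917
vertex 3.285 -1.502 0.084
endloop
endfacet
facet normal 0.553 -0.498 -0.667
outer loop
vertex 4.14 -2.045 -1.917
vertex 4.435 -2.538 -1.304
vertex 3.738 -2.755 -1.72
endloop
endfacet
facet normal -0.826 0.344 -0.446
outer loop
vertex 4.14 -2.045 -1.917
vertex 3.738 -2.755 -1.72
vertex 3.285 -1.502 0.084
endloop
endfacet
facet normal 0.553 -0.498 -0.668
outer loop
vertex 3.738 -2.755 -1.72
vertex 4.435 -2.538 -1.304
vertex 4.033 -3.249 -1.107
endloop
endfacet
facet normal -0.896 -0.437 0.079
outer loop
vertex 3.738 -2.755 -1.72
vertex 4.033 -3.249 -1.107
vertex 3.285 -1.502 0.084
endloop
endfacet
facet normal 0.553 -0.498 -0.668
outer loop
vertex 4.033 -3.249 -1.107
vertex 4.435 -2.538 -1.304
vertex 4.73 -3.031 -0.692
endloop
endfacet
facet normal -0.252 -0.616 0.746
outer loop
vertex 4.033 -3.249 -1.107
vertex 4.73 -3.031 -0.692
vertex 3.285 -1.502 0.084
endloop
endfacet
facet normal -0.455 0.851 0.262
outer loop
vertex 1.492 -0.586 -3.103
vertex 1.166 -0.961 -2.451
vertex 1.895 -0.59 -2.389
endloop
endfacet
facet normal 0.155 0.984 -0.082
outer loop
vertex 1.492 -0.586 -3.103
vertex 1.895 -0.59 -2.389
vertex 2.303 -0.713 -3.09
endloop
endfacet
facet normal 0.118 0.678 -0.726
outer loop
vertex 1.492 -0.586 -3.103
vertex 2.303 -0.713 -3.09
vertex 1.825 -1.16 -3.585
endloop
endfacet
facet normal -0.516 0.355 -0.779
outer loop
vertex 1.492 -0.586 -3.103
vertex 1.825 -1.16 -3.585
vertex 1.123 -1.313 -3.19
endloop
endfacet
facet normal -0.870 0.462 -0.169
outer loop
vertex 1.492 -0.586 -3.103
vertex 1.123 -1.313 -3.19
vertex 1.166 -0.961 -2.451
endloop
endfacet
facet normal 0.686 0.672 0.281
outer loop
vertex 2.303 -0.713 -3.09
vertex 1.895 -0.59 -2.389
vertex 2.477 -1.167 -2.43
endloop
endfacet
facet normal -0.303 0.456 0.837
outer loop
vertex 1.895 -0.59 -2.389
vertex 1.166 -0.961 -2.451
vertex 1.775 -1.32 -2.035
endloop
endfacet
facet normal -0.975 -0.172 0.139
outer loop
vertex 1.166 -0.961 -2.451
vertex 1.123 -1.313 -3.19
vertex 1.297 -1.767 -2.53
endloop
endfacet
facet normal -0.402 -0.345 -0.848
outer loop
vertex 1.123 -1.313 -3.19
vertex 1.825 -1.16 -3.585
vertex 1.705 -1.89 -3.231
endloop
endfacet
facet normal 0.624 0.176 -0.761
outer loop
vertex 1.825 -1.16 -3.585
vertex 2.303 -0.713 -3.09
vertex 2.434 -1.519 -3.169
endloop
endfacet
facet normal 0.516 -0.355 0.779
outer loop
vertex 2.108 -1.894 -2.517
vertex 2.477 -1.167 -2.43
vertex 1.775 -1.32 -2.035
endloop
endfacet
facet normal -0.118 -0.678 0.726
outer loop
vertex 2.108 -1.894 -2.517
vertex 1.775 -1.32 -2.035
vertex 1.297 -1.767 -2.53
endloop
endfacet
facet normal -0.155 -0.984 0.082
outer loop
vertex 2.108 -1.894 -2.517
vertex 1.297 -1.767 -2.53
vertex 1.705 -1.89 -3.231
endloop
endfacet
facet normal 0.455 -0.851 -0.262
outer loop
vertex 2.108 -1.894 -2.517
vertex 1.705 -1.89 -3.231
vertex 2.434 -1.519 -3.169
endloop
endfacet
facet normal 0.870 -0.462 0.169
outer loop
vertex 2.108 -1.894 -2.517
vertex 2.434 -1.519 -3.169
vertex 2.477 -1.167 -2.43
endloop
endfacet
facet normal 0.402 0.345 0.848
outer loop
vertex 1.775 -1.32 -2.035
vertex 2.477 -1.167 -2.43
vertex 1.895 -0.59 -2.389
endloop
endfacet
facet normal -0.624 -0.176 0.761
outer loop
vertex 1.297 -1.767 -2.53
vertex 1.775 -1.32 -2.035
vertex 1.166 -0.961 -2.451
endloop
endfacet
facet normal -0.686 -0.672 -0.281
outer loop
vertex 1.705 -1.89 -3.231
vertex 1.297 -1.767 -2.53
vertex 1.123 -1.313 -3.19
endloop
endfacet
facet normal 0.303 -0.456 -0.837
outer loop
vertex 2.434 -1.519 -3.169
vertex 1.705 -1.89 -3.231
vertex 1.825 -1.16 -3.585
endloop
endfacet
facet normal 0.975 0.172 -0.139
outer loop
vertex 2.477 -1.167 -2.43
vertex 2.434 -1.519 -3.169
vertex 2.303 -0.713 -3.09
endloop
endfacet

endsolid


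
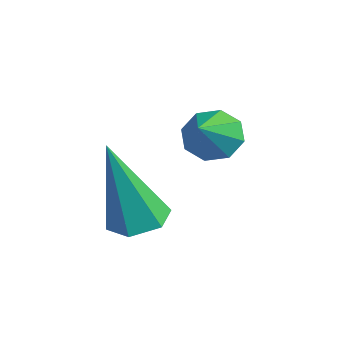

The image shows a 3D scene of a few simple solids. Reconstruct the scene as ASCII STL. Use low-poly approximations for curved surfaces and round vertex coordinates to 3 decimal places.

solid 
facet normal -0.653 0.518 -0.552
outer loop
vertex -0.923 2.468 -0.189
vertex -1.123 2.702 0.267
vertex -0.723 2.825 -0.091
endloop
endfacet
facet normal 0.801 -0.307 -0.514
outer loop
vertex -0.923 2.468 -0.189
vertex -0.723 2.825 -0.091
vertex -0.357 2.098 0.913
endloop
endfacet
facet normal -0.654 0.516 -0.553
outer loop
vertex -0.723 2.825 -0.091
vertex -1.123 2.702 0.267
vertex -0.758 3.111 0.217
endloop
endfacet
facet normal 0.950 0.275 -0.147
outer loop
vertex -0.723 2.825 -0.091
vertex -0.758 3.111 0.217
vertex -0.357 2.098 0.913
endloop
endfacet
facet normal -0.654 0.516 -0.553
outer loop
vertex -0.758 3.111 0.217
vertex -1.123 2.702 0.267
vertex -1.006 3.157 0.553
endloop
endfacet
facet normal 0.695 0.573 0.434
outer loop
vertex -0.758 3.111 0.217
vertex -1.006 3.157 0.553
vertex -0.357 2.098 0.913
endloop
endfacet
facet normal -0.654 0.516 -0.553
outer loop
vertex -1.006 3.157 0.553
vertex -1.123 2.702 0.267
vertex -1.323 2.936 0.722
endloop
endfacet
facet normal 0.185 0.416 0.890
outer loop
vertex -1.006 3.157 0.553
vertex -1.323 2.936 0.722
vertex -0.357 2.098 0.913
endloop
endfacet
facet normal -0.654 0.516 -0.553
outer loop
vertex -1.323 2.936 0.722
vertex -1.123 2.702 0.267
vertex -1.522 2.579 0.624
endloop
endfacet
facet normal -0.280 -0.106 0.954
outer loop
vertex -1.323 2.936 0.722
vertex -1.522 2.579 0.624
vertex -0.357 2.098 0.913
endloop
endfacet
facet normal -0.654 0.515 -0.554
outer loop
vertex -1.522 2.579 0.624
vertex -1.123 2.702 0.267
vertex -1.487 2.293 0.317
endloop
endfacet
facet normal -0.429 -0.685 0.589
outer loop
vertex -1.522 2.579 0.624
vertex -1.487 2.293 0.317
vertex -0.357 2.098 0.913
endloop
endfacet
facet normal -0.655 0.515 -0.552
outer loop
vertex -1.487 2.293 0.317
vertex -1.123 2.702 0.267
vertex -1.239 2.247 -0.02
endloop
endfacet
facet normal -0.174 -0.985 0.007
outer loop
vertex -1.487 2.293 0.317
vertex -1.239 2.247 -0.02
vertex -0.357 2.098 0.913
endloop
endfacet
facet normal -0.656 0.515 -0.552
outer loop
vertex -1.239 2.247 -0.02
vertex -1.123 2.702 0.267
vertex -0.923 2.468 -0.189
endloop
endfacet
facet normal 0.337 -0.827 -0.451
outer loop
vertex -1.239 2.247 -0.02
vertex -0.923 2.468 -0.189
vertex -0.357 2.098 0.913
endloop
endfacet
facet normal 0.026 0.278 -0.960
outer loop
vertex 0.308 0.636 -0.91
vertex -0.115 0.976 -0.823
vertex 0.4 1.156 -0.757
endloop
endfacet
facet normal 0.947 -0.232 0.220
outer loop
vertex 0.308 0.636 -0.91
vertex 0.4 1.156 -0.757
vertex -0.165 0.464 0.943
endloop
endfacet
facet normal 0.026 0.278 -0.960
outer loop
vertex 0.4 1.156 -0.757
vertex -0.115 0.976 -0.823
vertex -0.023 1.496 -0.67
endloop
endfacet
facet normal 0.611 0.641 0.464
outer loop
vertex 0.4 1.156 -0.757
vertex -0.023 1.496 -0.67
vertex -0.165 0.464 0.943
endloop
endfacet
facet normal 0.026 0.278 -0.960
outer loop
vertex -0.023 1.496 -0.67
vertex -0.115 0.976 -0.823
vertex -0.538 1.317 -0.736
endloop
endfacet
facet normal -0.342 0.805 0.485
outer loop
vertex -0.023 1.496 -0.67
vertex -0.538 1.317 -0.736
vertex -0.165 0.464 0.943
endloop
endfacet
facet normal 0.028 0.279 -0.960
outer loop
vertex -0.538 1.317 -0.736
vertex -0.115 0.976 -0.823
vertex -0.631 0.797 -0.89
endloop
endfacet
facet normal -0.961 0.094 0.261
outer loop
vertex -0.538 1.317 -0.736
vertex -0.631 0.797 -0.89
vertex -0.165 0.464 0.943
endloop
endfacet
facet normal 0.028 0.279 -0.960
outer loop
vertex -0.631 0.797 -0.89
vertex -0.115 0.976 -0.823
vertex -0.208 0.456 -0.977
endloop
endfacet
facet normal -0.625 -0.780 0.017
outer loop
vertex -0.631 0.797 -0.89
vertex -0.208 0.456 -0.977
vertex -0.165 0.464 0.943
endloop
endfacet
facet normal 0.027 0.279 -0.960
outer loop
vertex -0.208 0.456 -0.977
vertex -0.115 0.976 -0.823
vertex 0.308 0.636 -0.91
endloop
endfacet
facet normal 0.330 -0.944 -0.003
outer loop
vertex -0.208 0.456 -0.977
vertex 0.308 0.636 -0.91
vertex -0.165 0.464 0.943
endloop
endfacet

endsolid


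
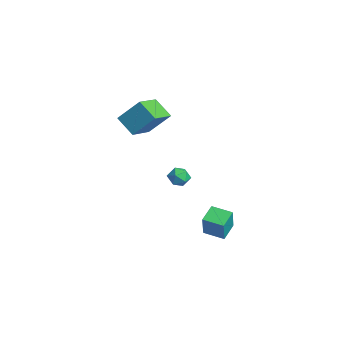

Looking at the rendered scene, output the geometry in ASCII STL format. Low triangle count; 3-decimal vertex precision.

solid 
facet normal 0.288 -0.109 0.952
outer loop
vertex -3.373 3.316 -0.575
vertex -3.908 2.837 -0.468
vertex -3.256 2.609 -0.691
endloop
endfacet
facet normal 0.844 0.052 0.534
outer loop
vertex -3.373 3.316 -0.575
vertex -3.256 2.609 -0.691
vertex -2.993 3.102 -1.155
endloop
endfacet
facet normal 0.706 0.675 0.213
outer loop
vertex -3.373 3.316 -0.575
vertex -2.993 3.102 -1.155
vertex -3.482 3.633 -1.218
endloop
endfacet
facet normal 0.065 0.899 0.432
outer loop
vertex -3.373 3.316 -0.575
vertex -3.482 3.633 -1.218
vertex -4.048 3.47 -0.794
endloop
endfacet
facet normal -0.194 0.415 0.889
outer loop
vertex -3.373 3.316 -0.575
vertex -4.048 3.47 -0.794
vertex -3.908 2.837 -0.468
endloop
endfacet
facet normal 0.893 -0.449 0.030
outer loop
vertex -2.993 3.102 -1.155
vertex -3.256 2.609 -0.691
vertex -3.292 2.49 -1.406
endloop
endfacet
facet normal -0.008 -0.710 0.704
outer loop
vertex -3.256 2.609 -0.691
vertex -3.908 2.837 -0.468
vertex -3.858 2.327 -0.982
endloop
endfacet
facet normal -0.786 0.137 0.603
outer loop
vertex -3.908 2.837 -0.468
vertex -4.048 3.47 -0.794
vertex -4.347 2.858 -1.045
endloop
endfacet
facet normal -0.366 0.921 -0.135
outer loop
vertex -4.048 3.47 -0.794
vertex -3.482 3.633 -1.218
vertex -4.084 3.351 -1.509
endloop
endfacet
facet normal 0.670 0.559 -0.489
outer loop
vertex -3.482 3.633 -1.218
vertex -2.993 3.102 -1.155
vertex -3.432 3.123 -1.732
endloop
endfacet
facet normal -0.065 -0.899 -0.432
outer loop
vertex -3.967 2.644 -1.625
vertex -3.292 2.49 -1.406
vertex -3.858 2.327 -0.982
endloop
endfacet
facet normal -0.706 -0.675 -0.213
outer loop
vertex -3.967 2.644 -1.625
vertex -3.858 2.327 -0.982
vertex -4.347 2.858 -1.045
endloop
endfacet
facet normal -0.844 -0.052 -0.534
outer loop
vertex -3.967 2.644 -1.625
vertex -4.347 2.858 -1.045
vertex -4.084 3.351 -1.509
endloop
endfacet
facet normal -0.288 0.109 -0.952
outer loop
vertex -3.967 2.644 -1.625
vertex -4.084 3.351 -1.509
vertex -3.432 3.123 -1.732
endloop
endfacet
facet normal 0.194 -0.415 -0.889
outer loop
vertex -3.967 2.644 -1.625
vertex -3.432 3.123 -1.732
vertex -3.292 2.49 -1.406
endloop
endfacet
facet normal 0.366 -0.921 0.135
outer loop
vertex -3.858 2.327 -0.982
vertex -3.292 2.49 -1.406
vertex -3.256 2.609 -0.691
endloop
endfacet
facet normal -0.670 -0.559 0.489
outer loop
vertex -4.347 2.858 -1.045
vertex -3.858 2.327 -0.982
vertex -3.908 2.837 -0.468
endloop
endfacet
facet normal -0.893 0.449 -0.030
outer loop
vertex -4.084 3.351 -1.509
vertex -4.347 2.858 -1.045
vertex -4.048 3.47 -0.794
endloop
endfacet
facet normal 0.008 0.710 -0.704
outer loop
vertex -3.432 3.123 -1.732
vertex -4.084 3.351 -1.509
vertex -3.482 3.633 -1.218
endloop
endfacet
facet normal 0.786 -0.137 -0.603
outer loop
vertex -3.292 2.49 -1.406
vertex -3.432 3.123 -1.732
vertex -2.993 3.102 -1.155
endloop
endfacet
facet normal -0.614 0.694 0.377
outer loop
vertex -0.325 3.575 -1.671
vertex 0.555 4.446 -1.842
vertex -0.886 3.86 -3.11
endloop
endfacet
facet normal -0.704 -0.697 0.136
outer loop
vertex -0.155 3.034 -3.558
vertex -0.325 3.575 -1.671
vertex -0.886 3.86 -3.11
endloop
endfacet
facet normal -0.613 0.694 0.376
outer loop
vertex -0.886 3.86 -3.11
vertex 0.555 4.446 -1.842
vertex -0.005 4.731 -3.281
endloop
endfacet
facet normal -0.357 0.181 -0.916
outer loop
vertex -0.005 4.731 -3.281
vertex -0.155 3.034 -3.558
vertex -0.886 3.86 -3.11
endloop
endfacet
facet normal 0.357 -0.181 0.916
outer loop
vertex -0.325 3.575 -1.671
vertex 1.286 3.62 -2.29
vertex 0.555 4.446 -1.842
endloop
endfacet
facet normal -0.705 -0.697 0.136
outer loop
vertex 0.405 2.749 -2.119
vertex -0.325 3.575 -1.671
vertex -0.155 3.034 -3.558
endloop
endfacet
facet normal 0.357 -0.181 0.916
outer loop
vertex 0.405 2.749 -2.119
vertex 1.286 3.62 -2.29
vertex -0.325 3.575 -1.671
endloop
endfacet
facet normal 0.704 0.697 -0.136
outer loop
vertex 0.555 4.446 -1.842
vertex 1.286 3.62 -2.29
vertex -0.005 4.731 -3.281
endloop
endfacet
facet normal -0.357 0.181 -0.916
outer loop
vertex 0.725 3.905 -3.729
vertex -0.155 3.034 -3.558
vertex -0.005 4.731 -3.281
endloop
endfacet
facet normal 0.704 0.697 -0.137
outer loop
vertex -0.005 4.731 -3.281
vertex 1.286 3.62 -2.29
vertex 0.725 3.905 -3.729
endloop
endfacet
facet normal 0.614 -0.694 -0.376
outer loop
vertex 0.725 3.905 -3.729
vertex 0.405 2.749 -2.119
vertex -0.155 3.034 -3.558
endloop
endfacet
facet normal 0.613 -0.694 -0.377
outer loop
vertex 1.286 3.62 -2.29
vertex 0.405 2.749 -2.119
vertex 0.725 3.905 -3.729
endloop
endfacet
facet normal -0.602 0.725 -0.335
outer loop
vertex -4.682 2.005 4.731
vertex -3.623 2.494 3.887
vertex -5.245 0.92 3.395
endloop
endfacet
facet normal -0.736 -0.340 0.586
outer loop
vertex -4.137 -0.414 4.013
vertex -4.682 2.005 4.731
vertex -5.245 0.92 3.395
endloop
endfacet
facet normal -0.602 0.725 -0.336
outer loop
vertex -5.245 0.92 3.395
vertex -3.623 2.494 3.887
vertex -4.185 1.409 2.552
endloop
endfacet
facet normal -0.310 -0.599 -0.738
outer loop
vertex -4.185 1.409 2.552
vertex -4.137 -0.414 4.013
vertex -5.245 0.92 3.395
endloop
endfacet
facet normal 0.311 0.600 0.737
outer loop
vertex -4.682 2.005 4.731
vertex -2.515 1.16 4.505
vertex -3.623 2.494 3.887
endloop
endfacet
facet normal -0.736 -0.340 0.586
outer loop
vertex -3.575 0.671 5.348
vertex -4.682 2.005 4.731
vertex -4.137 -0.414 4.013
endloop
endfacet
facet normal 0.311 0.599 0.738
outer loop
vertex -3.575 0.671 5.348
vertex -2.515 1.16 4.505
vertex -4.682 2.005 4.731
endloop
endfacet
facet normal 0.736 0.340 -0.586
outer loop
vertex -3.623 2.494 3.887
vertex -2.515 1.16 4.505
vertex -4.185 1.409 2.552
endloop
endfacet
facet normal -0.311 -0.599 -0.738
outer loop
vertex -3.078 0.075 3.169
vertex -4.137 -0.414 4.013
vertex -4.185 1.409 2.552
endloop
endfacet
facet normal 0.736 0.340 -0.586
outer loop
vertex -4.185 1.409 2.552
vertex -2.515 1.16 4.505
vertex -3.078 0.075 3.169
endloop
endfacet
facet normal 0.602 -0.725 0.335
outer loop
vertex -3.078 0.075 3.169
vertex -3.575 0.671 5.348
vertex -4.137 -0.414 4.013
endloop
endfacet
facet normal 0.601 -0.725 0.335
outer loop
vertex -2.515 1.16 4.505
vertex -3.575 0.671 5.348
vertex -3.078 0.075 3.169
endloop
endfacet

endsolid


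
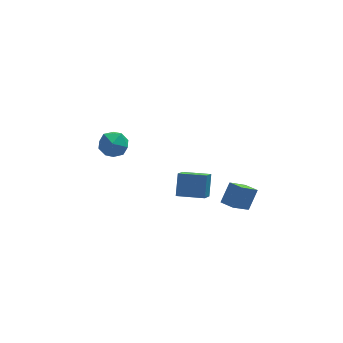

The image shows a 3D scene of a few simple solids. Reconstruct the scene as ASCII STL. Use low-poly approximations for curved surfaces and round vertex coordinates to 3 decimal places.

solid 
facet normal -0.676 -0.380 0.631
outer loop
vertex 2.393 -3.898 2.581
vertex 1.894 -3.194 2.471
vertex 1.772 -4.497 1.555
endloop
endfacet
facet normal 0.573 -0.810 0.126
outer loop
vertex 2.786 -3.926 0.609
vertex 2.393 -3.898 2.581
vertex 1.772 -4.497 1.555
endloop
endfacet
facet normal -0.675 -0.381 0.632
outer loop
vertex 1.772 -4.497 1.555
vertex 1.894 -3.194 2.471
vertex 1.273 -3.793 1.446
endloop
endfacet
facet normal -0.463 -0.447 -0.766
outer loop
vertex 1.273 -3.793 1.446
vertex 2.786 -3.926 0.609
vertex 1.772 -4.497 1.555
endloop
endfacet
facet normal 0.462 0.447 0.766
outer loop
vertex 2.393 -3.898 2.581
vertex 2.908 -2.623 1.525
vertex 1.894 -3.194 2.471
endloop
endfacet
facet normal 0.573 -0.810 0.126
outer loop
vertex 3.407 -3.327 1.634
vertex 2.393 -3.898 2.581
vertex 2.786 -3.926 0.609
endloop
endfacet
facet normal 0.463 0.447 0.765
outer loop
vertex 3.407 -3.327 1.634
vertex 2.908 -2.623 1.525
vertex 2.393 -3.898 2.581
endloop
endfacet
facet normal -0.573 0.810 -0.126
outer loop
vertex 1.894 -3.194 2.471
vertex 2.908 -2.623 1.525
vertex 1.273 -3.793 1.446
endloop
endfacet
facet normal -0.463 -0.448 -0.765
outer loop
vertex 2.287 -3.222 0.499
vertex 2.786 -3.926 0.609
vertex 1.273 -3.793 1.446
endloop
endfacet
facet normal -0.573 0.810 -0.126
outer loop
vertex 1.273 -3.793 1.446
vertex 2.908 -2.623 1.525
vertex 2.287 -3.222 0.499
endloop
endfacet
facet normal 0.676 0.380 -0.632
outer loop
vertex 2.287 -3.222 0.499
vertex 3.407 -3.327 1.634
vertex 2.786 -3.926 0.609
endloop
endfacet
facet normal 0.675 0.381 -0.631
outer loop
vertex 2.908 -2.623 1.525
vertex 3.407 -3.327 1.634
vertex 2.287 -3.222 0.499
endloop
endfacet
facet normal -0.926 0.375 -0.042
outer loop
vertex -0.978 -2.963 1.665
vertex -0.684 -2.114 2.765
vertex -0.46 -1.801 0.63
endloop
endfacet
facet normal -0.207 -0.598 -0.775
outer loop
vertex 0.984 -2.386 0.695
vertex -0.978 -2.963 1.665
vertex -0.46 -1.801 0.63
endloop
endfacet
facet normal -0.926 0.375 -0.042
outer loop
vertex -0.46 -1.801 0.63
vertex -0.684 -2.114 2.765
vertex -0.166 -0.952 1.73
endloop
endfacet
facet normal 0.315 0.709 -0.631
outer loop
vertex -0.166 -0.952 1.73
vertex 0.984 -2.386 0.695
vertex -0.46 -1.801 0.63
endloop
endfacet
facet normal -0.315 -0.709 0.631
outer loop
vertex -0.978 -2.963 1.665
vertex 0.76 -2.699 2.83
vertex -0.684 -2.114 2.765
endloop
endfacet
facet normal -0.207 -0.598 -0.775
outer loop
vertex 0.466 -3.548 1.73
vertex -0.978 -2.963 1.665
vertex 0.984 -2.386 0.695
endloop
endfacet
facet normal -0.315 -0.709 0.631
outer loop
vertex 0.466 -3.548 1.73
vertex 0.76 -2.699 2.83
vertex -0.978 -2.963 1.665
endloop
endfacet
facet normal 0.207 0.598 0.775
outer loop
vertex -0.684 -2.114 2.765
vertex 0.76 -2.699 2.83
vertex -0.166 -0.952 1.73
endloop
endfacet
facet normal 0.315 0.709 -0.631
outer loop
vertex 1.278 -1.537 1.795
vertex 0.984 -2.386 0.695
vertex -0.166 -0.952 1.73
endloop
endfacet
facet normal 0.207 0.598 0.775
outer loop
vertex -0.166 -0.952 1.73
vertex 0.76 -2.699 2.83
vertex 1.278 -1.537 1.795
endloop
endfacet
facet normal 0.926 -0.375 0.042
outer loop
vertex 1.278 -1.537 1.795
vertex 0.466 -3.548 1.73
vertex 0.984 -2.386 0.695
endloop
endfacet
facet normal 0.926 -0.375 0.042
outer loop
vertex 0.76 -2.699 2.83
vertex 0.466 -3.548 1.73
vertex 1.278 -1.537 1.795
endloop
endfacet
facet normal -0.444 0.803 0.397
outer loop
vertex -3.82 4.427 0.34
vertex -3.627 4.076 1.266
vertex -2.959 4.674 0.804
endloop
endfacet
facet normal -0.150 0.961 -0.233
outer loop
vertex -3.82 4.427 0.34
vertex -2.959 4.674 0.804
vertex -2.954 4.437 -0.177
endloop
endfacet
facet normal -0.439 0.532 -0.725
outer loop
vertex -3.82 4.427 0.34
vertex -2.954 4.437 -0.177
vertex -3.619 3.692 -0.321
endloop
endfacet
facet normal -0.911 0.109 -0.398
outer loop
vertex -3.82 4.427 0.34
vertex -3.619 3.692 -0.321
vertex -4.035 3.469 0.571
endloop
endfacet
facet normal -0.914 0.276 0.295
outer loop
vertex -3.82 4.427 0.34
vertex -4.035 3.469 0.571
vertex -3.627 4.076 1.266
endloop
endfacet
facet normal 0.548 0.814 -0.194
outer loop
vertex -2.954 4.437 -0.177
vertex -2.959 4.674 0.804
vertex -2.225 4.091 0.429
endloop
endfacet
facet normal 0.072 0.558 0.826
outer loop
vertex -2.959 4.674 0.804
vertex -3.627 4.076 1.266
vertex -2.641 3.868 1.321
endloop
endfacet
facet normal -0.690 -0.294 0.662
outer loop
vertex -3.627 4.076 1.266
vertex -4.035 3.469 0.571
vertex -3.306 3.123 1.177
endloop
endfacet
facet normal -0.684 -0.565 -0.460
outer loop
vertex -4.035 3.469 0.571
vertex -3.619 3.692 -0.321
vertex -3.301 2.886 0.196
endloop
endfacet
facet normal 0.080 0.119 -0.990
outer loop
vertex -3.619 3.692 -0.321
vertex -2.954 4.437 -0.177
vertex -2.633 3.484 -0.266
endloop
endfacet
facet normal 0.911 -0.109 0.398
outer loop
vertex -2.44 3.133 0.66
vertex -2.225 4.091 0.429
vertex -2.641 3.868 1.321
endloop
endfacet
facet normal 0.439 -0.532 0.725
outer loop
vertex -2.44 3.133 0.66
vertex -2.641 3.868 1.321
vertex -3.306 3.123 1.177
endloop
endfacet
facet normal 0.150 -0.961 0.233
outer loop
vertex -2.44 3.133 0.66
vertex -3.306 3.123 1.177
vertex -3.301 2.886 0.196
endloop
endfacet
facet normal 0.444 -0.803 -0.397
outer loop
vertex -2.44 3.133 0.66
vertex -3.301 2.886 0.196
vertex -2.633 3.484 -0.266
endloop
endfacet
facet normal 0.914 -0.276 -0.295
outer loop
vertex -2.44 3.133 0.66
vertex -2.633 3.484 -0.266
vertex -2.225 4.091 0.429
endloop
endfacet
facet normal 0.684 0.565 0.460
outer loop
vertex -2.641 3.868 1.321
vertex -2.225 4.091 0.429
vertex -2.959 4.674 0.804
endloop
endfacet
facet normal -0.080 -0.119 0.990
outer loop
vertex -3.306 3.123 1.177
vertex -2.641 3.868 1.321
vertex -3.627 4.076 1.266
endloop
endfacet
facet normal -0.548 -0.814 0.194
outer loop
vertex -3.301 2.886 0.196
vertex -3.306 3.123 1.177
vertex -4.035 3.469 0.571
endloop
endfacet
facet normal -0.072 -0.558 -0.826
outer loop
vertex -2.633 3.484 -0.266
vertex -3.301 2.886 0.196
vertex -3.619 3.692 -0.321
endloop
endfacet
facet normal 0.690 0.294 -0.662
outer loop
vertex -2.225 4.091 0.429
vertex -2.633 3.484 -0.266
vertex -2.954 4.437 -0.177
endloop
endfacet

endsolid


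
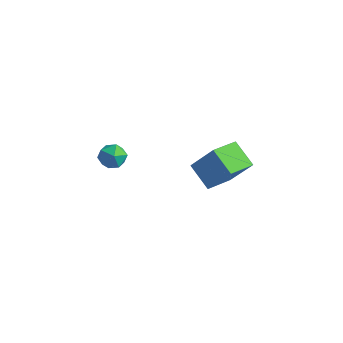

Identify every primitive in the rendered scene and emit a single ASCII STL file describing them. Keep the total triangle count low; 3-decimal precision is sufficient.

solid 
facet normal -0.576 -0.134 -0.807
outer loop
vertex 2.598 1.191 -3.491
vertex 2.664 2.542 -3.762
vertex 3.708 0.984 -4.249
endloop
endfacet
facet normal -0.048 -0.979 0.197
outer loop
vertex 4.716 1.218 -2.838
vertex 2.598 1.191 -3.491
vertex 3.708 0.984 -4.249
endloop
endfacet
facet normal -0.576 -0.134 -0.806
outer loop
vertex 3.708 0.984 -4.249
vertex 2.664 2.542 -3.762
vertex 3.774 2.335 -4.521
endloop
endfacet
facet normal 0.816 -0.152 -0.558
outer loop
vertex 3.774 2.335 -4.521
vertex 4.716 1.218 -2.838
vertex 3.708 0.984 -4.249
endloop
endfacet
facet normal -0.816 0.152 0.558
outer loop
vertex 2.598 1.191 -3.491
vertex 3.672 2.776 -2.351
vertex 2.664 2.542 -3.762
endloop
endfacet
facet normal -0.048 -0.979 0.197
outer loop
vertex 3.606 1.425 -2.079
vertex 2.598 1.191 -3.491
vertex 4.716 1.218 -2.838
endloop
endfacet
facet normal -0.816 0.152 0.557
outer loop
vertex 3.606 1.425 -2.079
vertex 3.672 2.776 -2.351
vertex 2.598 1.191 -3.491
endloop
endfacet
facet normal 0.048 0.979 -0.197
outer loop
vertex 2.664 2.542 -3.762
vertex 3.672 2.776 -2.351
vertex 3.774 2.335 -4.521
endloop
endfacet
facet normal 0.816 -0.152 -0.558
outer loop
vertex 4.782 2.569 -3.109
vertex 4.716 1.218 -2.838
vertex 3.774 2.335 -4.521
endloop
endfacet
facet normal 0.048 0.979 -0.197
outer loop
vertex 3.774 2.335 -4.521
vertex 3.672 2.776 -2.351
vertex 4.782 2.569 -3.109
endloop
endfacet
facet normal 0.576 0.134 0.806
outer loop
vertex 4.782 2.569 -3.109
vertex 3.606 1.425 -2.079
vertex 4.716 1.218 -2.838
endloop
endfacet
facet normal 0.576 0.134 0.807
outer loop
vertex 3.672 2.776 -2.351
vertex 3.606 1.425 -2.079
vertex 4.782 2.569 -3.109
endloop
endfacet
facet normal -0.633 0.771 -0.076
outer loop
vertex 2.068 -2.986 -0.497
vertex 1.898 -3.063 0.138
vertex 2.402 -2.665 -0.024
endloop
endfacet
facet normal -0.082 0.851 -0.519
outer loop
vertex 2.068 -2.986 -0.497
vertex 2.402 -2.665 -0.024
vertex 2.728 -2.942 -0.529
endloop
endfacet
facet normal -0.065 0.286 -0.956
outer loop
vertex 2.068 -2.986 -0.497
vertex 2.728 -2.942 -0.529
vertex 2.426 -3.512 -0.679
endloop
endfacet
facet normal -0.607 -0.143 -0.782
outer loop
vertex 2.068 -2.986 -0.497
vertex 2.426 -3.512 -0.679
vertex 1.913 -3.587 -0.267
endloop
endfacet
facet normal -0.959 0.156 -0.238
outer loop
vertex 2.068 -2.986 -0.497
vertex 1.913 -3.587 -0.267
vertex 1.898 -3.063 0.138
endloop
endfacet
facet normal 0.517 0.846 -0.130
outer loop
vertex 2.728 -2.942 -0.529
vertex 2.402 -2.665 -0.024
vertex 2.967 -2.993 0.087
endloop
endfacet
facet normal -0.376 0.716 0.589
outer loop
vertex 2.402 -2.665 -0.024
vertex 1.898 -3.063 0.138
vertex 2.454 -3.068 0.499
endloop
endfacet
facet normal -0.903 -0.279 0.327
outer loop
vertex 1.898 -3.063 0.138
vertex 1.913 -3.587 -0.267
vertex 2.152 -3.638 0.349
endloop
endfacet
facet normal -0.334 -0.762 -0.554
outer loop
vertex 1.913 -3.587 -0.267
vertex 2.426 -3.512 -0.679
vertex 2.478 -3.915 -0.156
endloop
endfacet
facet normal 0.543 -0.067 -0.837
outer loop
vertex 2.426 -3.512 -0.679
vertex 2.728 -2.942 -0.529
vertex 2.982 -3.517 -0.318
endloop
endfacet
facet normal 0.607 0.143 0.782
outer loop
vertex 2.812 -3.594 0.317
vertex 2.967 -2.993 0.087
vertex 2.454 -3.068 0.499
endloop
endfacet
facet normal 0.065 -0.286 0.956
outer loop
vertex 2.812 -3.594 0.317
vertex 2.454 -3.068 0.499
vertex 2.152 -3.638 0.349
endloop
endfacet
facet normal 0.082 -0.851 0.519
outer loop
vertex 2.812 -3.594 0.317
vertex 2.152 -3.638 0.349
vertex 2.478 -3.915 -0.156
endloop
endfacet
facet normal 0.633 -0.771 0.076
outer loop
vertex 2.812 -3.594 0.317
vertex 2.478 -3.915 -0.156
vertex 2.982 -3.517 -0.318
endloop
endfacet
facet normal 0.959 -0.156 0.238
outer loop
vertex 2.812 -3.594 0.317
vertex 2.982 -3.517 -0.318
vertex 2.967 -2.993 0.087
endloop
endfacet
facet normal 0.334 0.762 0.554
outer loop
vertex 2.454 -3.068 0.499
vertex 2.967 -2.993 0.087
vertex 2.402 -2.665 -0.024
endloop
endfacet
facet normal -0.543 0.067 0.837
outer loop
vertex 2.152 -3.638 0.349
vertex 2.454 -3.068 0.499
vertex 1.898 -3.063 0.138
endloop
endfacet
facet normal -0.517 -0.846 0.130
outer loop
vertex 2.478 -3.915 -0.156
vertex 2.152 -3.638 0.349
vertex 1.913 -3.587 -0.267
endloop
endfacet
facet normal 0.376 -0.716 -0.589
outer loop
vertex 2.982 -3.517 -0.318
vertex 2.478 -3.915 -0.156
vertex 2.426 -3.512 -0.679
endloop
endfacet
facet normal 0.903 0.279 -0.327
outer loop
vertex 2.967 -2.993 0.087
vertex 2.982 -3.517 -0.318
vertex 2.728 -2.942 -0.529
endloop
endfacet

endsolid


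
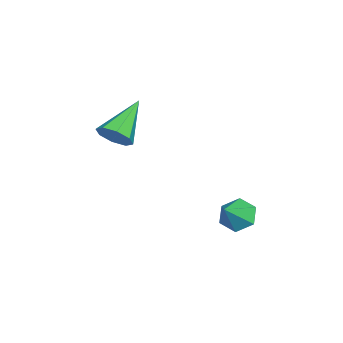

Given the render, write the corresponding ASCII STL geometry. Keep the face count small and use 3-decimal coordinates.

solid 
facet normal 0.758 -0.308 -0.576
outer loop
vertex -2.282 -2.545 1.126
vertex -2.624 -2.164 0.472
vertex -2.085 -1.944 1.064
endloop
endfacet
facet normal 0.291 0.003 0.957
outer loop
vertex -2.282 -2.545 1.126
vertex -2.085 -1.944 1.064
vertex -4.276 -1.496 1.728
endloop
endfacet
facet normal 0.758 -0.307 -0.576
outer loop
vertex -2.085 -1.944 1.064
vertex -2.624 -2.164 0.472
vertex -2.204 -1.472 0.656
endloop
endfacet
facet normal 0.338 0.663 0.668
outer loop
vertex -2.085 -1.944 1.064
vertex -2.204 -1.472 0.656
vertex -4.276 -1.496 1.728
endloop
endfacet
facet normal 0.758 -0.307 -0.575
outer loop
vertex -2.204 -1.472 0.656
vertex -2.624 -2.164 0.472
vertex -2.569 -1.406 0.14
endloop
endfacet
facet normal 0.040 0.994 0.099
outer loop
vertex -2.204 -1.472 0.656
vertex -2.569 -1.406 0.14
vertex -4.276 -1.496 1.728
endloop
endfacet
facet normal 0.758 -0.307 -0.576
outer loop
vertex -2.569 -1.406 0.14
vertex -2.624 -2.164 0.472
vertex -2.966 -1.783 -0.181
endloop
endfacet
facet normal -0.428 0.803 -0.414
outer loop
vertex -2.569 -1.406 0.14
vertex -2.966 -1.783 -0.181
vertex -4.276 -1.496 1.728
endloop
endfacet
facet normal 0.757 -0.308 -0.576
outer loop
vertex -2.966 -1.783 -0.181
vertex -2.624 -2.164 0.472
vertex -3.163 -2.384 -0.119
endloop
endfacet
facet normal -0.793 0.201 -0.575
outer loop
vertex -2.966 -1.783 -0.181
vertex -3.163 -2.384 -0.119
vertex -4.276 -1.496 1.728
endloop
endfacet
facet normal 0.757 -0.307 -0.576
outer loop
vertex -3.163 -2.384 -0.119
vertex -2.624 -2.164 0.472
vertex -3.044 -2.856 0.289
endloop
endfacet
facet normal -0.841 -0.459 -0.286
outer loop
vertex -3.163 -2.384 -0.119
vertex -3.044 -2.856 0.289
vertex -4.276 -1.496 1.728
endloop
endfacet
facet normal 0.757 -0.307 -0.577
outer loop
vertex -3.044 -2.856 0.289
vertex -2.624 -2.164 0.472
vertex -2.679 -2.923 0.804
endloop
endfacet
facet normal -0.543 -0.791 0.282
outer loop
vertex -3.044 -2.856 0.289
vertex -2.679 -2.923 0.804
vertex -4.276 -1.496 1.728
endloop
endfacet
facet normal 0.758 -0.307 -0.575
outer loop
vertex -2.679 -2.923 0.804
vertex -2.624 -2.164 0.472
vertex -2.282 -2.545 1.126
endloop
endfacet
facet normal -0.075 -0.600 0.797
outer loop
vertex -2.679 -2.923 0.804
vertex -2.282 -2.545 1.126
vertex -4.276 -1.496 1.728
endloop
endfacet
facet normal -0.731 0.271 -0.626
outer loop
vertex -0.927 3.624 -2.909
vertex -1.345 2.932 -2.721
vertex -1.467 3.623 -2.279
endloop
endfacet
facet normal 0.515 0.734 0.443
outer loop
vertex -0.927 3.624 -2.909
vertex -1.467 3.623 -2.279
vertex -0.315 2.548 -1.839
endloop
endfacet
facet normal -0.731 0.271 -0.626
outer loop
vertex -1.467 3.623 -2.279
vertex -1.345 2.932 -2.721
vertex -1.885 2.931 -2.091
endloop
endfacet
facet normal -0.078 0.305 0.949
outer loop
vertex -1.467 3.623 -2.279
vertex -1.885 2.931 -2.091
vertex -0.315 2.548 -1.839
endloop
endfacet
facet normal -0.731 0.273 -0.626
outer loop
vertex -1.885 2.931 -2.091
vertex -1.345 2.932 -2.721
vertex -1.764 2.24 -2.534
endloop
endfacet
facet normal -0.262 -0.553 0.791
outer loop
vertex -1.885 2.931 -2.091
vertex -1.764 2.24 -2.534
vertex -0.315 2.548 -1.839
endloop
endfacet
facet normal -0.730 0.273 -0.626
outer loop
vertex -1.764 2.24 -2.534
vertex -1.345 2.932 -2.721
vertex -1.224 2.24 -3.164
endloop
endfacet
facet normal 0.148 -0.981 0.127
outer loop
vertex -1.764 2.24 -2.534
vertex -1.224 2.24 -3.164
vertex -0.315 2.548 -1.839
endloop
endfacet
facet normal -0.731 0.273 -0.626
outer loop
vertex -1.224 2.24 -3.164
vertex -1.345 2.932 -2.721
vertex -0.805 2.932 -3.352
endloop
endfacet
facet normal 0.742 -0.552 -0.380
outer loop
vertex -1.224 2.24 -3.164
vertex -0.805 2.932 -3.352
vertex -0.315 2.548 -1.839
endloop
endfacet
facet normal -0.731 0.272 -0.626
outer loop
vertex -0.805 2.932 -3.352
vertex -1.345 2.932 -2.721
vertex -0.927 3.624 -2.909
endloop
endfacet
facet normal 0.926 0.306 -0.222
outer loop
vertex -0.805 2.932 -3.352
vertex -0.927 3.624 -2.909
vertex -0.315 2.548 -1.839
endloop
endfacet

endsolid


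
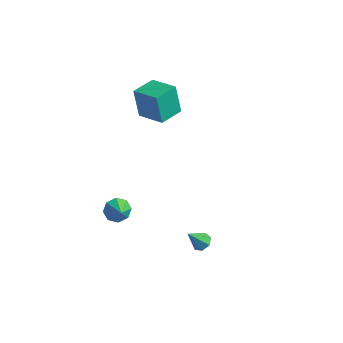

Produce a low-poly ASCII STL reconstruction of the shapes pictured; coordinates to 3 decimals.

solid 
facet normal -0.614 0.531 -0.584
outer loop
vertex -1.927 -0.124 -4.331
vertex -2.53 -0.747 -4.263
vertex -2.336 -0.028 -3.814
endloop
endfacet
facet normal 0.759 0.377 0.531
outer loop
vertex -1.927 -0.124 -4.331
vertex -2.336 -0.028 -3.814
vertex -1.83 -1.353 -3.597
endloop
endfacet
facet normal -0.615 0.530 -0.583
outer loop
vertex -2.336 -0.028 -3.814
vertex -2.53 -0.747 -4.263
vertex -2.858 -0.354 -3.56
endloop
endfacet
facet normal 0.286 0.260 0.922
outer loop
vertex -2.336 -0.028 -3.814
vertex -2.858 -0.354 -3.56
vertex -1.83 -1.353 -3.597
endloop
endfacet
facet normal -0.614 0.531 -0.584
outer loop
vertex -2.858 -0.354 -3.56
vertex -2.53 -0.747 -4.263
vertex -3.189 -0.91 -3.718
endloop
endfacet
facet normal -0.148 -0.188 0.971
outer loop
vertex -2.858 -0.354 -3.56
vertex -3.189 -0.91 -3.718
vertex -1.83 -1.353 -3.597
endloop
endfacet
facet normal -0.614 0.530 -0.584
outer loop
vertex -3.189 -0.91 -3.718
vertex -2.53 -0.747 -4.263
vertex -3.133 -1.371 -4.195
endloop
endfacet
facet normal -0.288 -0.705 0.648
outer loop
vertex -3.189 -0.91 -3.718
vertex -3.133 -1.371 -4.195
vertex -1.83 -1.353 -3.597
endloop
endfacet
facet normal -0.615 0.530 -0.584
outer loop
vertex -3.133 -1.371 -4.195
vertex -2.53 -0.747 -4.263
vertex -2.725 -1.467 -4.712
endloop
endfacet
facet normal -0.052 -0.988 0.143
outer loop
vertex -3.133 -1.371 -4.195
vertex -2.725 -1.467 -4.712
vertex -1.83 -1.353 -3.597
endloop
endfacet
facet normal -0.614 0.531 -0.584
outer loop
vertex -2.725 -1.467 -4.712
vertex -2.53 -0.747 -4.263
vertex -2.202 -1.141 -4.966
endloop
endfacet
facet normal 0.422 -0.872 -0.250
outer loop
vertex -2.725 -1.467 -4.712
vertex -2.202 -1.141 -4.966
vertex -1.83 -1.353 -3.597
endloop
endfacet
facet normal -0.614 0.531 -0.584
outer loop
vertex -2.202 -1.141 -4.966
vertex -2.53 -0.747 -4.263
vertex -1.872 -0.585 -4.808
endloop
endfacet
facet normal 0.856 -0.423 -0.298
outer loop
vertex -2.202 -1.141 -4.966
vertex -1.872 -0.585 -4.808
vertex -1.83 -1.353 -3.597
endloop
endfacet
facet normal -0.614 0.531 -0.584
outer loop
vertex -1.872 -0.585 -4.808
vertex -2.53 -0.747 -4.263
vertex -1.927 -0.124 -4.331
endloop
endfacet
facet normal 0.995 0.093 0.025
outer loop
vertex -1.872 -0.585 -4.808
vertex -1.927 -0.124 -4.331
vertex -1.83 -1.353 -3.597
endloop
endfacet
facet normal -0.954 0.159 -0.254
outer loop
vertex -3.327 2.417 4.354
vertex -3.037 4.04 4.279
vertex -2.837 2.239 2.403
endloop
endfacet
facet normal -0.176 -0.983 0.046
outer loop
vertex -1.043 1.94 2.881
vertex -3.327 2.417 4.354
vertex -2.837 2.239 2.403
endloop
endfacet
facet normal -0.954 0.159 -0.254
outer loop
vertex -2.837 2.239 2.403
vertex -3.037 4.04 4.279
vertex -2.547 3.862 2.328
endloop
endfacet
facet normal 0.243 -0.088 -0.966
outer loop
vertex -2.547 3.862 2.328
vertex -1.043 1.94 2.881
vertex -2.837 2.239 2.403
endloop
endfacet
facet normal -0.243 0.088 0.966
outer loop
vertex -3.327 2.417 4.354
vertex -1.243 3.741 4.757
vertex -3.037 4.04 4.279
endloop
endfacet
facet normal -0.176 -0.983 0.046
outer loop
vertex -1.533 2.118 4.832
vertex -3.327 2.417 4.354
vertex -1.043 1.94 2.881
endloop
endfacet
facet normal -0.243 0.088 0.966
outer loop
vertex -1.533 2.118 4.832
vertex -1.243 3.741 4.757
vertex -3.327 2.417 4.354
endloop
endfacet
facet normal 0.176 0.983 -0.046
outer loop
vertex -3.037 4.04 4.279
vertex -1.243 3.741 4.757
vertex -2.547 3.862 2.328
endloop
endfacet
facet normal 0.243 -0.088 -0.966
outer loop
vertex -0.753 3.563 2.806
vertex -1.043 1.94 2.881
vertex -2.547 3.862 2.328
endloop
endfacet
facet normal 0.176 0.983 -0.046
outer loop
vertex -2.547 3.862 2.328
vertex -1.243 3.741 4.757
vertex -0.753 3.563 2.806
endloop
endfacet
facet normal 0.954 -0.159 0.254
outer loop
vertex -0.753 3.563 2.806
vertex -1.533 2.118 4.832
vertex -1.043 1.94 2.881
endloop
endfacet
facet normal 0.954 -0.159 0.254
outer loop
vertex -1.243 3.741 4.757
vertex -1.533 2.118 4.832
vertex -0.753 3.563 2.806
endloop
endfacet
facet normal 0.369 0.475 -0.798
outer loop
vertex 4.042 -1.05 -3.658
vertex 3.44 -0.893 -3.843
vertex 3.845 -0.561 -3.458
endloop
endfacet
facet normal 0.662 -0.040 0.749
outer loop
vertex 4.042 -1.05 -3.658
vertex 3.845 -0.561 -3.458
vertex 2.9 -1.587 -2.677
endloop
endfacet
facet normal 0.369 0.476 -0.798
outer loop
vertex 3.845 -0.561 -3.458
vertex 3.44 -0.893 -3.843
vertex 3.342 -0.322 -3.548
endloop
endfacet
facet normal 0.106 0.538 0.836
outer loop
vertex 3.845 -0.561 -3.458
vertex 3.342 -0.322 -3.548
vertex 2.9 -1.587 -2.677
endloop
endfacet
facet normal 0.369 0.476 -0.798
outer loop
vertex 3.342 -0.322 -3.548
vertex 3.44 -0.893 -3.843
vertex 2.913 -0.513 -3.86
endloop
endfacet
facet normal -0.633 0.577 0.517
outer loop
vertex 3.342 -0.322 -3.548
vertex 2.913 -0.513 -3.86
vertex 2.9 -1.587 -2.677
endloop
endfacet
facet normal 0.368 0.475 -0.799
outer loop
vertex 2.913 -0.513 -3.86
vertex 3.44 -0.893 -3.843
vertex 2.88 -0.99 -4.159
endloop
endfacet
facet normal -0.998 0.048 0.033
outer loop
vertex 2.913 -0.513 -3.86
vertex 2.88 -0.99 -4.159
vertex 2.9 -1.587 -2.677
endloop
endfacet
facet normal 0.368 0.475 -0.799
outer loop
vertex 2.88 -0.99 -4.159
vertex 3.44 -0.893 -3.843
vertex 3.269 -1.394 -4.22
endloop
endfacet
facet normal -0.716 -0.651 -0.253
outer loop
vertex 2.88 -0.99 -4.159
vertex 3.269 -1.394 -4.22
vertex 2.9 -1.587 -2.677
endloop
endfacet
facet normal 0.369 0.475 -0.799
outer loop
vertex 3.269 -1.394 -4.22
vertex 3.44 -0.893 -3.843
vertex 3.786 -1.421 -3.997
endloop
endfacet
facet normal 0.002 -0.992 -0.124
outer loop
vertex 3.269 -1.394 -4.22
vertex 3.786 -1.421 -3.997
vertex 2.9 -1.587 -2.677
endloop
endfacet
facet normal 0.369 0.475 -0.799
outer loop
vertex 3.786 -1.421 -3.997
vertex 3.44 -0.893 -3.843
vertex 4.042 -1.05 -3.658
endloop
endfacet
facet normal 0.615 -0.719 0.323
outer loop
vertex 3.786 -1.421 -3.997
vertex 4.042 -1.05 -3.658
vertex 2.9 -1.587 -2.677
endloop
endfacet

endsolid
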